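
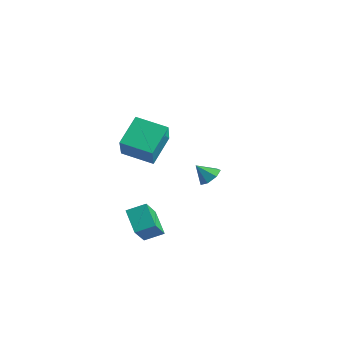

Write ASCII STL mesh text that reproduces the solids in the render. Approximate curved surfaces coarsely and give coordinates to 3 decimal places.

solid 
facet normal -0.353 0.605 -0.714
outer loop
vertex 1.865 -1.543 -2.75
vertex 3.306 -1.946 -3.804
vertex 1.203 -2.546 -3.272
endloop
endfacet
facet normal -0.787 0.220 0.576
outer loop
vertex 1.874 -3.694 -1.916
vertex 1.865 -1.543 -2.75
vertex 1.203 -2.546 -3.272
endloop
endfacet
facet normal -0.353 0.605 -0.714
outer loop
vertex 1.203 -2.546 -3.272
vertex 3.306 -1.946 -3.804
vertex 2.644 -2.948 -4.326
endloop
endfacet
facet normal -0.505 -0.766 -0.398
outer loop
vertex 2.644 -2.948 -4.326
vertex 1.874 -3.694 -1.916
vertex 1.203 -2.546 -3.272
endloop
endfacet
facet normal 0.505 0.766 0.398
outer loop
vertex 1.865 -1.543 -2.75
vertex 3.977 -3.094 -2.448
vertex 3.306 -1.946 -3.804
endloop
endfacet
facet normal -0.787 0.220 0.576
outer loop
vertex 2.536 -2.692 -1.394
vertex 1.865 -1.543 -2.75
vertex 1.874 -3.694 -1.916
endloop
endfacet
facet normal 0.505 0.765 0.399
outer loop
vertex 2.536 -2.692 -1.394
vertex 3.977 -3.094 -2.448
vertex 1.865 -1.543 -2.75
endloop
endfacet
facet normal 0.787 -0.220 -0.576
outer loop
vertex 3.306 -1.946 -3.804
vertex 3.977 -3.094 -2.448
vertex 2.644 -2.948 -4.326
endloop
endfacet
facet normal -0.505 -0.765 -0.398
outer loop
vertex 3.315 -4.097 -2.97
vertex 1.874 -3.694 -1.916
vertex 2.644 -2.948 -4.326
endloop
endfacet
facet normal 0.787 -0.220 -0.576
outer loop
vertex 2.644 -2.948 -4.326
vertex 3.977 -3.094 -2.448
vertex 3.315 -4.097 -2.97
endloop
endfacet
facet normal 0.353 -0.605 0.714
outer loop
vertex 3.315 -4.097 -2.97
vertex 2.536 -2.692 -1.394
vertex 1.874 -3.694 -1.916
endloop
endfacet
facet normal 0.353 -0.605 0.714
outer loop
vertex 3.977 -3.094 -2.448
vertex 2.536 -2.692 -1.394
vertex 3.315 -4.097 -2.97
endloop
endfacet
facet normal -0.795 -0.544 0.267
outer loop
vertex 1.869 -2.92 5.532
vertex 0.697 -1.991 3.932
vertex 2.492 -4.505 4.155
endloop
endfacet
facet normal 0.535 -0.424 0.730
outer loop
vertex 4.123 -3.389 3.608
vertex 1.869 -2.92 5.532
vertex 2.492 -4.505 4.155
endloop
endfacet
facet normal -0.795 -0.544 0.267
outer loop
vertex 2.492 -4.505 4.155
vertex 0.697 -1.991 3.932
vertex 1.32 -3.576 2.555
endloop
endfacet
facet normal 0.284 -0.724 -0.629
outer loop
vertex 1.32 -3.576 2.555
vertex 4.123 -3.389 3.608
vertex 2.492 -4.505 4.155
endloop
endfacet
facet normal -0.284 0.724 0.629
outer loop
vertex 1.869 -2.92 5.532
vertex 2.328 -0.875 3.385
vertex 0.697 -1.991 3.932
endloop
endfacet
facet normal 0.535 -0.424 0.730
outer loop
vertex 3.5 -1.804 4.985
vertex 1.869 -2.92 5.532
vertex 4.123 -3.389 3.608
endloop
endfacet
facet normal -0.284 0.724 0.629
outer loop
vertex 3.5 -1.804 4.985
vertex 2.328 -0.875 3.385
vertex 1.869 -2.92 5.532
endloop
endfacet
facet normal -0.535 0.424 -0.730
outer loop
vertex 0.697 -1.991 3.932
vertex 2.328 -0.875 3.385
vertex 1.32 -3.576 2.555
endloop
endfacet
facet normal 0.284 -0.724 -0.629
outer loop
vertex 2.951 -2.46 2.008
vertex 4.123 -3.389 3.608
vertex 1.32 -3.576 2.555
endloop
endfacet
facet normal -0.535 0.424 -0.730
outer loop
vertex 1.32 -3.576 2.555
vertex 2.328 -0.875 3.385
vertex 2.951 -2.46 2.008
endloop
endfacet
facet normal 0.795 0.544 -0.267
outer loop
vertex 2.951 -2.46 2.008
vertex 3.5 -1.804 4.985
vertex 4.123 -3.389 3.608
endloop
endfacet
facet normal 0.795 0.544 -0.267
outer loop
vertex 2.328 -0.875 3.385
vertex 3.5 -1.804 4.985
vertex 2.951 -2.46 2.008
endloop
endfacet
facet normal 0.427 0.526 -0.736
outer loop
vertex 1.044 2.988 -2.109
vertex 0.48 3.624 -1.982
vertex 1.25 3.509 -1.617
endloop
endfacet
facet normal 0.523 -0.685 0.507
outer loop
vertex 1.044 2.988 -2.109
vertex 1.25 3.509 -1.617
vertex -0.08 2.936 -1.018
endloop
endfacet
facet normal 0.427 0.526 -0.735
outer loop
vertex 1.25 3.509 -1.617
vertex 0.48 3.624 -1.982
vertex 0.876 4.117 -1.399
endloop
endfacet
facet normal 0.431 -0.058 0.901
outer loop
vertex 1.25 3.509 -1.617
vertex 0.876 4.117 -1.399
vertex -0.08 2.936 -1.018
endloop
endfacet
facet normal 0.427 0.526 -0.735
outer loop
vertex 0.876 4.117 -1.399
vertex 0.48 3.624 -1.982
vertex 0.204 4.354 -1.62
endloop
endfacet
facet normal -0.150 0.412 0.899
outer loop
vertex 0.876 4.117 -1.399
vertex 0.204 4.354 -1.62
vertex -0.08 2.936 -1.018
endloop
endfacet
facet normal 0.427 0.526 -0.736
outer loop
vertex 0.204 4.354 -1.62
vertex 0.48 3.624 -1.982
vertex -0.261 4.042 -2.113
endloop
endfacet
facet normal -0.781 0.370 0.503
outer loop
vertex 0.204 4.354 -1.62
vertex -0.261 4.042 -2.113
vertex -0.08 2.936 -1.018
endloop
endfacet
facet normal 0.427 0.526 -0.735
outer loop
vertex -0.261 4.042 -2.113
vertex 0.48 3.624 -1.982
vertex -0.168 3.415 -2.508
endloop
endfacet
facet normal -0.988 -0.152 0.009
outer loop
vertex -0.261 4.042 -2.113
vertex -0.168 3.415 -2.508
vertex -0.08 2.936 -1.018
endloop
endfacet
facet normal 0.427 0.526 -0.735
outer loop
vertex -0.168 3.415 -2.508
vertex 0.48 3.624 -1.982
vertex 0.413 2.946 -2.506
endloop
endfacet
facet normal -0.614 -0.761 -0.209
outer loop
vertex -0.168 3.415 -2.508
vertex 0.413 2.946 -2.506
vertex -0.08 2.936 -1.018
endloop
endfacet
facet normal 0.428 0.526 -0.735
outer loop
vertex 0.413 2.946 -2.506
vertex 0.48 3.624 -1.982
vertex 1.044 2.988 -2.109
endloop
endfacet
facet normal 0.058 -0.998 0.013
outer loop
vertex 0.413 2.946 -2.506
vertex 1.044 2.988 -2.109
vertex -0.08 2.936 -1.018
endloop
endfacet

endsolid


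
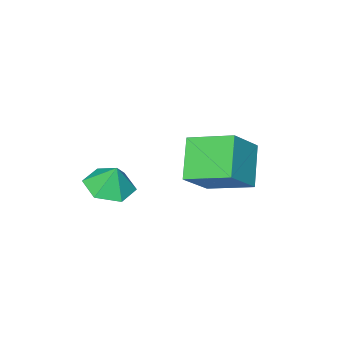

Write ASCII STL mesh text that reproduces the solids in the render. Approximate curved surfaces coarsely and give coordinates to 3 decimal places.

solid 
facet normal 0.012 -0.342 -0.940
outer loop
vertex -0.08 -2.861 -4.119
vertex -0.733 -2.269 -4.343
vertex 0.142 -2.031 -4.418
endloop
endfacet
facet normal 0.768 0.025 0.640
outer loop
vertex -0.08 -2.861 -4.119
vertex 0.142 -2.031 -4.418
vertex -0.747 -1.911 -3.357
endloop
endfacet
facet normal 0.012 -0.342 -0.940
outer loop
vertex 0.142 -2.031 -4.418
vertex -0.733 -2.269 -4.343
vertex -0.512 -1.439 -4.642
endloop
endfacet
facet normal 0.548 0.748 0.375
outer loop
vertex 0.142 -2.031 -4.418
vertex -0.512 -1.439 -4.642
vertex -0.747 -1.911 -3.357
endloop
endfacet
facet normal 0.014 -0.342 -0.940
outer loop
vertex -0.512 -1.439 -4.642
vertex -0.733 -2.269 -4.343
vertex -1.387 -1.677 -4.568
endloop
endfacet
facet normal -0.227 0.927 0.299
outer loop
vertex -0.512 -1.439 -4.642
vertex -1.387 -1.677 -4.568
vertex -0.747 -1.911 -3.357
endloop
endfacet
facet normal 0.014 -0.342 -0.940
outer loop
vertex -1.387 -1.677 -4.568
vertex -0.733 -2.269 -4.343
vertex -1.608 -2.508 -4.269
endloop
endfacet
facet normal -0.784 0.384 0.488
outer loop
vertex -1.387 -1.677 -4.568
vertex -1.608 -2.508 -4.269
vertex -0.747 -1.911 -3.357
endloop
endfacet
facet normal 0.014 -0.342 -0.940
outer loop
vertex -1.608 -2.508 -4.269
vertex -0.733 -2.269 -4.343
vertex -0.955 -3.1 -4.044
endloop
endfacet
facet normal -0.565 -0.337 0.754
outer loop
vertex -1.608 -2.508 -4.269
vertex -0.955 -3.1 -4.044
vertex -0.747 -1.911 -3.357
endloop
endfacet
facet normal 0.013 -0.342 -0.940
outer loop
vertex -0.955 -3.1 -4.044
vertex -0.733 -2.269 -4.343
vertex -0.08 -2.861 -4.119
endloop
endfacet
facet normal 0.212 -0.516 0.830
outer loop
vertex -0.955 -3.1 -4.044
vertex -0.08 -2.861 -4.119
vertex -0.747 -1.911 -3.357
endloop
endfacet
facet normal -0.550 -0.464 0.695
outer loop
vertex -3.387 -1.42 -2.85
vertex -4.036 0.131 -2.328
vertex -4.661 -1.578 -3.964
endloop
endfacet
facet normal 0.369 -0.881 -0.297
outer loop
vertex -3.704 -0.771 -5.172
vertex -3.387 -1.42 -2.85
vertex -4.661 -1.578 -3.964
endloop
endfacet
facet normal -0.550 -0.464 0.695
outer loop
vertex -4.661 -1.578 -3.964
vertex -4.036 0.131 -2.328
vertex -5.31 -0.028 -3.442
endloop
endfacet
facet normal -0.749 -0.093 -0.656
outer loop
vertex -5.31 -0.028 -3.442
vertex -3.704 -0.771 -5.172
vertex -4.661 -1.578 -3.964
endloop
endfacet
facet normal 0.749 0.093 0.656
outer loop
vertex -3.387 -1.42 -2.85
vertex -3.079 0.938 -3.536
vertex -4.036 0.131 -2.328
endloop
endfacet
facet normal 0.369 -0.881 -0.297
outer loop
vertex -2.43 -0.612 -4.058
vertex -3.387 -1.42 -2.85
vertex -3.704 -0.771 -5.172
endloop
endfacet
facet normal 0.749 0.093 0.656
outer loop
vertex -2.43 -0.612 -4.058
vertex -3.079 0.938 -3.536
vertex -3.387 -1.42 -2.85
endloop
endfacet
facet normal -0.369 0.881 0.296
outer loop
vertex -4.036 0.131 -2.328
vertex -3.079 0.938 -3.536
vertex -5.31 -0.028 -3.442
endloop
endfacet
facet normal -0.749 -0.093 -0.656
outer loop
vertex -4.353 0.78 -4.65
vertex -3.704 -0.771 -5.172
vertex -5.31 -0.028 -3.442
endloop
endfacet
facet normal -0.369 0.881 0.297
outer loop
vertex -5.31 -0.028 -3.442
vertex -3.079 0.938 -3.536
vertex -4.353 0.78 -4.65
endloop
endfacet
facet normal 0.550 0.464 -0.695
outer loop
vertex -4.353 0.78 -4.65
vertex -2.43 -0.612 -4.058
vertex -3.704 -0.771 -5.172
endloop
endfacet
facet normal 0.550 0.464 -0.695
outer loop
vertex -3.079 0.938 -3.536
vertex -2.43 -0.612 -4.058
vertex -4.353 0.78 -4.65
endloop
endfacet

endsolid


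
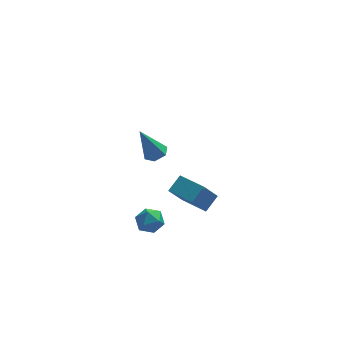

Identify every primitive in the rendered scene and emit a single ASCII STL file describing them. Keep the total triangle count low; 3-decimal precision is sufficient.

solid 
facet normal -0.517 -0.261 0.815
outer loop
vertex 3.455 -1.612 -2.358
vertex 2.339 -0.052 -2.567
vertex 2.672 -2.266 -3.064
endloop
endfacet
facet normal 0.578 -0.809 0.108
outer loop
vertex 3.541 -1.828 -4.433
vertex 3.455 -1.612 -2.358
vertex 2.672 -2.266 -3.064
endloop
endfacet
facet normal -0.517 -0.261 0.815
outer loop
vertex 2.672 -2.266 -3.064
vertex 2.339 -0.052 -2.567
vertex 1.556 -0.706 -3.273
endloop
endfacet
facet normal -0.631 -0.527 -0.569
outer loop
vertex 1.556 -0.706 -3.273
vertex 3.541 -1.828 -4.433
vertex 2.672 -2.266 -3.064
endloop
endfacet
facet normal 0.631 0.527 0.569
outer loop
vertex 3.455 -1.612 -2.358
vertex 3.208 0.386 -3.936
vertex 2.339 -0.052 -2.567
endloop
endfacet
facet normal 0.578 -0.809 0.108
outer loop
vertex 4.324 -1.174 -3.727
vertex 3.455 -1.612 -2.358
vertex 3.541 -1.828 -4.433
endloop
endfacet
facet normal 0.631 0.527 0.569
outer loop
vertex 4.324 -1.174 -3.727
vertex 3.208 0.386 -3.936
vertex 3.455 -1.612 -2.358
endloop
endfacet
facet normal -0.578 0.809 -0.108
outer loop
vertex 2.339 -0.052 -2.567
vertex 3.208 0.386 -3.936
vertex 1.556 -0.706 -3.273
endloop
endfacet
facet normal -0.631 -0.527 -0.569
outer loop
vertex 2.425 -0.268 -4.642
vertex 3.541 -1.828 -4.433
vertex 1.556 -0.706 -3.273
endloop
endfacet
facet normal -0.578 0.809 -0.108
outer loop
vertex 1.556 -0.706 -3.273
vertex 3.208 0.386 -3.936
vertex 2.425 -0.268 -4.642
endloop
endfacet
facet normal 0.517 0.261 -0.815
outer loop
vertex 2.425 -0.268 -4.642
vertex 4.324 -1.174 -3.727
vertex 3.541 -1.828 -4.433
endloop
endfacet
facet normal 0.517 0.261 -0.815
outer loop
vertex 3.208 0.386 -3.936
vertex 4.324 -1.174 -3.727
vertex 2.425 -0.268 -4.642
endloop
endfacet
facet normal 0.406 -0.009 -0.914
outer loop
vertex 0.923 -3.966 2.915
vertex 0.466 -3.45 2.707
vertex 1.105 -3.273 2.989
endloop
endfacet
facet normal 0.731 -0.259 0.631
outer loop
vertex 0.923 -3.966 2.915
vertex 1.105 -3.273 2.989
vertex -0.406 -3.43 4.673
endloop
endfacet
facet normal 0.406 -0.009 -0.914
outer loop
vertex 1.105 -3.273 2.989
vertex 0.466 -3.45 2.707
vertex 0.648 -2.757 2.781
endloop
endfacet
facet normal 0.519 0.672 0.528
outer loop
vertex 1.105 -3.273 2.989
vertex 0.648 -2.757 2.781
vertex -0.406 -3.43 4.673
endloop
endfacet
facet normal 0.406 -0.009 -0.914
outer loop
vertex 0.648 -2.757 2.781
vertex 0.466 -3.45 2.707
vertex 0.009 -2.934 2.499
endloop
endfacet
facet normal -0.325 0.934 0.151
outer loop
vertex 0.648 -2.757 2.781
vertex 0.009 -2.934 2.499
vertex -0.406 -3.43 4.673
endloop
endfacet
facet normal 0.405 -0.010 -0.914
outer loop
vertex 0.009 -2.934 2.499
vertex 0.466 -3.45 2.707
vertex -0.173 -3.627 2.426
endloop
endfacet
facet normal -0.957 0.264 -0.122
outer loop
vertex 0.009 -2.934 2.499
vertex -0.173 -3.627 2.426
vertex -0.406 -3.43 4.673
endloop
endfacet
facet normal 0.405 -0.010 -0.914
outer loop
vertex -0.173 -3.627 2.426
vertex 0.466 -3.45 2.707
vertex 0.284 -4.143 2.634
endloop
endfacet
facet normal -0.745 -0.667 -0.019
outer loop
vertex -0.173 -3.627 2.426
vertex 0.284 -4.143 2.634
vertex -0.406 -3.43 4.673
endloop
endfacet
facet normal 0.405 -0.010 -0.914
outer loop
vertex 0.284 -4.143 2.634
vertex 0.466 -3.45 2.707
vertex 0.923 -3.966 2.915
endloop
endfacet
facet normal 0.100 -0.928 0.358
outer loop
vertex 0.284 -4.143 2.634
vertex 0.923 -3.966 2.915
vertex -0.406 -3.43 4.673
endloop
endfacet
facet normal -0.669 -0.268 0.693
outer loop
vertex -0.728 -3.451 -2.803
vertex -0.377 -4.284 -2.786
vertex -0.057 -3.646 -2.23
endloop
endfacet
facet normal -0.513 0.426 0.745
outer loop
vertex -0.728 -3.451 -2.803
vertex -0.057 -3.646 -2.23
vertex -0.055 -2.86 -2.678
endloop
endfacet
facet normal -0.668 0.734 0.122
outer loop
vertex -0.728 -3.451 -2.803
vertex -0.055 -2.86 -2.678
vertex -0.374 -3.012 -3.51
endloop
endfacet
facet normal -0.920 0.232 -0.316
outer loop
vertex -0.728 -3.451 -2.803
vertex -0.374 -3.012 -3.51
vertex -0.573 -3.892 -3.577
endloop
endfacet
facet normal -0.921 -0.387 0.036
outer loop
vertex -0.728 -3.451 -2.803
vertex -0.573 -3.892 -3.577
vertex -0.377 -4.284 -2.786
endloop
endfacet
facet normal 0.190 0.486 0.853
outer loop
vertex -0.055 -2.86 -2.678
vertex -0.057 -3.646 -2.23
vertex 0.713 -3.328 -2.583
endloop
endfacet
facet normal -0.063 -0.638 0.768
outer loop
vertex -0.057 -3.646 -2.23
vertex -0.377 -4.284 -2.786
vertex 0.514 -4.208 -2.65
endloop
endfacet
facet normal -0.470 -0.832 -0.296
outer loop
vertex -0.377 -4.284 -2.786
vertex -0.573 -3.892 -3.577
vertex 0.195 -4.36 -3.482
endloop
endfacet
facet normal -0.468 0.172 -0.867
outer loop
vertex -0.573 -3.892 -3.577
vertex -0.374 -3.012 -3.51
vertex 0.197 -3.574 -3.93
endloop
endfacet
facet normal -0.060 0.986 -0.157
outer loop
vertex -0.374 -3.012 -3.51
vertex -0.055 -2.86 -2.678
vertex 0.517 -2.936 -3.374
endloop
endfacet
facet normal 0.920 -0.232 0.316
outer loop
vertex 0.868 -3.769 -3.357
vertex 0.713 -3.328 -2.583
vertex 0.514 -4.208 -2.65
endloop
endfacet
facet normal 0.668 -0.734 -0.122
outer loop
vertex 0.868 -3.769 -3.357
vertex 0.514 -4.208 -2.65
vertex 0.195 -4.36 -3.482
endloop
endfacet
facet normal 0.513 -0.426 -0.745
outer loop
vertex 0.868 -3.769 -3.357
vertex 0.195 -4.36 -3.482
vertex 0.197 -3.574 -3.93
endloop
endfacet
facet normal 0.669 0.268 -0.693
outer loop
vertex 0.868 -3.769 -3.357
vertex 0.197 -3.574 -3.93
vertex 0.517 -2.936 -3.374
endloop
endfacet
facet normal 0.921 0.387 -0.036
outer loop
vertex 0.868 -3.769 -3.357
vertex 0.517 -2.936 -3.374
vertex 0.713 -3.328 -2.583
endloop
endfacet
facet normal 0.468 -0.172 0.867
outer loop
vertex 0.514 -4.208 -2.65
vertex 0.713 -3.328 -2.583
vertex -0.057 -3.646 -2.23
endloop
endfacet
facet normal 0.060 -0.986 0.157
outer loop
vertex 0.195 -4.36 -3.482
vertex 0.514 -4.208 -2.65
vertex -0.377 -4.284 -2.786
endloop
endfacet
facet normal -0.190 -0.486 -0.853
outer loop
vertex 0.197 -3.574 -3.93
vertex 0.195 -4.36 -3.482
vertex -0.573 -3.892 -3.577
endloop
endfacet
facet normal 0.063 0.638 -0.768
outer loop
vertex 0.517 -2.936 -3.374
vertex 0.197 -3.574 -3.93
vertex -0.374 -3.012 -3.51
endloop
endfacet
facet normal 0.470 0.832 0.296
outer loop
vertex 0.713 -3.328 -2.583
vertex 0.517 -2.936 -3.374
vertex -0.055 -2.86 -2.678
endloop
endfacet

endsolid


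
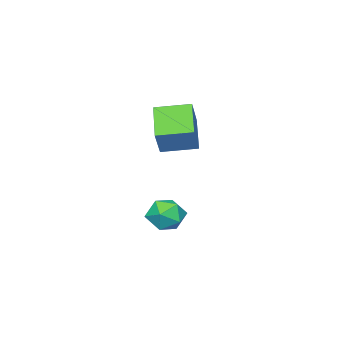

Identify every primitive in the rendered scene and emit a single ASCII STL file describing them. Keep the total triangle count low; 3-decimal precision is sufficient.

solid 
facet normal 0.397 0.798 0.453
outer loop
vertex -2.212 3.103 -2.395
vertex -2.493 2.728 -1.489
vertex -1.579 2.494 -1.877
endloop
endfacet
facet normal 0.746 0.648 -0.150
outer loop
vertex -2.212 3.103 -2.395
vertex -1.579 2.494 -1.877
vertex -1.683 2.381 -2.885
endloop
endfacet
facet normal 0.278 0.671 -0.688
outer loop
vertex -2.212 3.103 -2.395
vertex -1.683 2.381 -2.885
vertex -2.662 2.545 -3.121
endloop
endfacet
facet normal -0.361 0.834 -0.417
outer loop
vertex -2.212 3.103 -2.395
vertex -2.662 2.545 -3.121
vertex -3.162 2.76 -2.258
endloop
endfacet
facet normal -0.288 0.913 0.289
outer loop
vertex -2.212 3.103 -2.395
vertex -3.162 2.76 -2.258
vertex -2.493 2.728 -1.489
endloop
endfacet
facet normal 0.995 -0.019 -0.100
outer loop
vertex -1.683 2.381 -2.885
vertex -1.579 2.494 -1.877
vertex -1.638 1.56 -2.282
endloop
endfacet
facet normal 0.429 0.224 0.875
outer loop
vertex -1.579 2.494 -1.877
vertex -2.493 2.728 -1.489
vertex -2.138 1.775 -1.419
endloop
endfacet
facet normal -0.680 0.410 0.608
outer loop
vertex -2.493 2.728 -1.489
vertex -3.162 2.76 -2.258
vertex -3.117 1.939 -1.655
endloop
endfacet
facet normal -0.798 0.281 -0.533
outer loop
vertex -3.162 2.76 -2.258
vertex -2.662 2.545 -3.121
vertex -3.221 1.826 -2.663
endloop
endfacet
facet normal 0.237 0.017 -0.971
outer loop
vertex -2.662 2.545 -3.121
vertex -1.683 2.381 -2.885
vertex -2.307 1.592 -3.051
endloop
endfacet
facet normal 0.361 -0.834 0.417
outer loop
vertex -2.588 1.217 -2.145
vertex -1.638 1.56 -2.282
vertex -2.138 1.775 -1.419
endloop
endfacet
facet normal -0.278 -0.671 0.688
outer loop
vertex -2.588 1.217 -2.145
vertex -2.138 1.775 -1.419
vertex -3.117 1.939 -1.655
endloop
endfacet
facet normal -0.746 -0.648 0.150
outer loop
vertex -2.588 1.217 -2.145
vertex -3.117 1.939 -1.655
vertex -3.221 1.826 -2.663
endloop
endfacet
facet normal -0.397 -0.798 -0.453
outer loop
vertex -2.588 1.217 -2.145
vertex -3.221 1.826 -2.663
vertex -2.307 1.592 -3.051
endloop
endfacet
facet normal 0.288 -0.913 -0.289
outer loop
vertex -2.588 1.217 -2.145
vertex -2.307 1.592 -3.051
vertex -1.638 1.56 -2.282
endloop
endfacet
facet normal 0.798 -0.281 0.533
outer loop
vertex -2.138 1.775 -1.419
vertex -1.638 1.56 -2.282
vertex -1.579 2.494 -1.877
endloop
endfacet
facet normal -0.237 -0.017 0.971
outer loop
vertex -3.117 1.939 -1.655
vertex -2.138 1.775 -1.419
vertex -2.493 2.728 -1.489
endloop
endfacet
facet normal -0.995 0.019 0.100
outer loop
vertex -3.221 1.826 -2.663
vertex -3.117 1.939 -1.655
vertex -3.162 2.76 -2.258
endloop
endfacet
facet normal -0.429 -0.224 -0.875
outer loop
vertex -2.307 1.592 -3.051
vertex -3.221 1.826 -2.663
vertex -2.662 2.545 -3.121
endloop
endfacet
facet normal 0.680 -0.410 -0.608
outer loop
vertex -1.638 1.56 -2.282
vertex -2.307 1.592 -3.051
vertex -1.683 2.381 -2.885
endloop
endfacet
facet normal -0.513 -0.240 -0.824
outer loop
vertex -3.406 0.91 2.733
vertex -4.425 2.276 2.969
vertex -2.17 2.023 1.64
endloop
endfacet
facet normal 0.593 -0.794 -0.138
outer loop
vertex -1.355 2.404 2.951
vertex -3.406 0.91 2.733
vertex -2.17 2.023 1.64
endloop
endfacet
facet normal -0.513 -0.240 -0.824
outer loop
vertex -2.17 2.023 1.64
vertex -4.425 2.276 2.969
vertex -3.189 3.388 1.876
endloop
endfacet
facet normal 0.622 0.559 -0.549
outer loop
vertex -3.189 3.388 1.876
vertex -1.355 2.404 2.951
vertex -2.17 2.023 1.64
endloop
endfacet
facet normal -0.622 -0.559 0.549
outer loop
vertex -3.406 0.91 2.733
vertex -3.61 2.657 4.28
vertex -4.425 2.276 2.969
endloop
endfacet
facet normal 0.593 -0.794 -0.137
outer loop
vertex -2.591 1.292 4.044
vertex -3.406 0.91 2.733
vertex -1.355 2.404 2.951
endloop
endfacet
facet normal -0.621 -0.559 0.549
outer loop
vertex -2.591 1.292 4.044
vertex -3.61 2.657 4.28
vertex -3.406 0.91 2.733
endloop
endfacet
facet normal -0.592 0.794 0.138
outer loop
vertex -4.425 2.276 2.969
vertex -3.61 2.657 4.28
vertex -3.189 3.388 1.876
endloop
endfacet
facet normal 0.622 0.559 -0.549
outer loop
vertex -2.374 3.77 3.187
vertex -1.355 2.404 2.951
vertex -3.189 3.388 1.876
endloop
endfacet
facet normal -0.593 0.793 0.137
outer loop
vertex -3.189 3.388 1.876
vertex -3.61 2.657 4.28
vertex -2.374 3.77 3.187
endloop
endfacet
facet normal 0.513 0.240 0.824
outer loop
vertex -2.374 3.77 3.187
vertex -2.591 1.292 4.044
vertex -1.355 2.404 2.951
endloop
endfacet
facet normal 0.513 0.240 0.824
outer loop
vertex -3.61 2.657 4.28
vertex -2.591 1.292 4.044
vertex -2.374 3.77 3.187
endloop
endfacet

endsolid


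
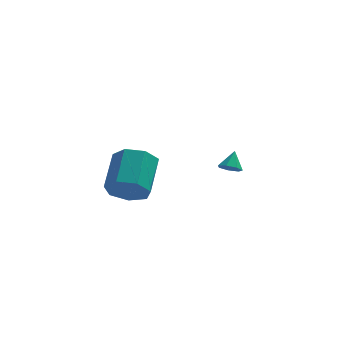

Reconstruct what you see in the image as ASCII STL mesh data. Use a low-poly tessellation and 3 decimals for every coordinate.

solid 
facet normal -0.222 -0.629 -0.745
outer loop
vertex 1.83 1.456 -4.098
vertex 1.508 1.904 -4.38
vertex 2.108 1.764 -4.441
endloop
endfacet
facet normal 0.838 -0.185 0.513
outer loop
vertex 1.83 1.456 -4.098
vertex 2.108 1.764 -4.441
vertex 1.752 2.596 -3.56
endloop
endfacet
facet normal -0.223 -0.629 -0.745
outer loop
vertex 2.108 1.764 -4.441
vertex 1.508 1.904 -4.38
vertex 1.934 2.177 -4.738
endloop
endfacet
facet normal 0.921 0.390 0.003
outer loop
vertex 2.108 1.764 -4.441
vertex 1.934 2.177 -4.738
vertex 1.752 2.596 -3.56
endloop
endfacet
facet normal -0.223 -0.628 -0.745
outer loop
vertex 1.934 2.177 -4.738
vertex 1.508 1.904 -4.38
vertex 1.439 2.385 -4.765
endloop
endfacet
facet normal 0.386 0.886 -0.256
outer loop
vertex 1.934 2.177 -4.738
vertex 1.439 2.385 -4.765
vertex 1.752 2.596 -3.56
endloop
endfacet
facet normal -0.223 -0.628 -0.745
outer loop
vertex 1.439 2.385 -4.765
vertex 1.508 1.904 -4.38
vertex 0.995 2.231 -4.502
endloop
endfacet
facet normal -0.363 0.929 -0.068
outer loop
vertex 1.439 2.385 -4.765
vertex 0.995 2.231 -4.502
vertex 1.752 2.596 -3.56
endloop
endfacet
facet normal -0.224 -0.629 -0.745
outer loop
vertex 0.995 2.231 -4.502
vertex 1.508 1.904 -4.38
vertex 0.937 1.831 -4.147
endloop
endfacet
facet normal -0.763 0.487 0.424
outer loop
vertex 0.995 2.231 -4.502
vertex 0.937 1.831 -4.147
vertex 1.752 2.596 -3.56
endloop
endfacet
facet normal -0.223 -0.629 -0.744
outer loop
vertex 0.937 1.831 -4.147
vertex 1.508 1.904 -4.38
vertex 1.309 1.486 -3.967
endloop
endfacet
facet normal -0.512 -0.108 0.852
outer loop
vertex 0.937 1.831 -4.147
vertex 1.309 1.486 -3.967
vertex 1.752 2.596 -3.56
endloop
endfacet
facet normal -0.223 -0.629 -0.744
outer loop
vertex 1.309 1.486 -3.967
vertex 1.508 1.904 -4.38
vertex 1.83 1.456 -4.098
endloop
endfacet
facet normal 0.201 -0.407 0.891
outer loop
vertex 1.309 1.486 -3.967
vertex 1.83 1.456 -4.098
vertex 1.752 2.596 -3.56
endloop
endfacet
facet normal -0.162 -0.834 -0.527
outer loop
vertex -2.167 -4.773 -2.233
vertex -3.191 -4.491 -2.365
vertex -2.35 -4.262 -2.986
endloop
endfacet
facet normal 0.967 -0.028 -0.254
outer loop
vertex -2.167 -4.773 -2.233
vertex -2.35 -4.262 -2.986
vertex -1.825 -3.011 -1.123
endloop
endfacet
facet normal 0.967 -0.028 -0.254
outer loop
vertex -1.825 -3.011 -1.123
vertex -2.35 -4.262 -2.986
vertex -2.008 -2.501 -1.876
endloop
endfacet
facet normal 0.162 0.835 0.526
outer loop
vertex -1.825 -3.011 -1.123
vertex -2.008 -2.501 -1.876
vertex -2.849 -2.729 -1.255
endloop
endfacet
facet normal -0.161 -0.835 -0.526
outer loop
vertex -2.35 -4.262 -2.986
vertex -3.191 -4.491 -2.365
vertex -3.166 -3.924 -3.272
endloop
endfacet
facet normal 0.449 0.413 -0.793
outer loop
vertex -2.35 -4.262 -2.986
vertex -3.166 -3.924 -3.272
vertex -2.008 -2.501 -1.876
endloop
endfacet
facet normal 0.449 0.412 -0.793
outer loop
vertex -2.008 -2.501 -1.876
vertex -3.166 -3.924 -3.272
vertex -2.824 -2.162 -2.162
endloop
endfacet
facet normal 0.162 0.835 0.526
outer loop
vertex -2.008 -2.501 -1.876
vertex -2.824 -2.162 -2.162
vertex -2.849 -2.729 -1.255
endloop
endfacet
facet normal -0.162 -0.835 -0.526
outer loop
vertex -3.166 -3.924 -3.272
vertex -3.191 -4.491 -2.365
vertex -4.001 -4.012 -2.875
endloop
endfacet
facet normal -0.407 0.542 -0.735
outer loop
vertex -3.166 -3.924 -3.272
vertex -4.001 -4.012 -2.875
vertex -2.824 -2.162 -2.162
endloop
endfacet
facet normal -0.407 0.542 -0.735
outer loop
vertex -2.824 -2.162 -2.162
vertex -4.001 -4.012 -2.875
vertex -3.659 -2.251 -1.765
endloop
endfacet
facet normal 0.161 0.835 0.526
outer loop
vertex -2.824 -2.162 -2.162
vertex -3.659 -2.251 -1.765
vertex -2.849 -2.729 -1.255
endloop
endfacet
facet normal -0.162 -0.835 -0.526
outer loop
vertex -4.001 -4.012 -2.875
vertex -3.191 -4.491 -2.365
vertex -4.226 -4.461 -2.094
endloop
endfacet
facet normal -0.957 0.264 -0.124
outer loop
vertex -4.001 -4.012 -2.875
vertex -4.226 -4.461 -2.094
vertex -3.659 -2.251 -1.765
endloop
endfacet
facet normal -0.957 0.264 -0.124
outer loop
vertex -3.659 -2.251 -1.765
vertex -4.226 -4.461 -2.094
vertex -3.884 -2.699 -0.984
endloop
endfacet
facet normal 0.162 0.835 0.526
outer loop
vertex -3.659 -2.251 -1.765
vertex -3.884 -2.699 -0.984
vertex -2.849 -2.729 -1.255
endloop
endfacet
facet normal -0.162 -0.835 -0.526
outer loop
vertex -4.226 -4.461 -2.094
vertex -3.191 -4.491 -2.365
vertex -3.671 -4.932 -1.517
endloop
endfacet
facet normal -0.785 -0.214 0.581
outer loop
vertex -4.226 -4.461 -2.094
vertex -3.671 -4.932 -1.517
vertex -3.884 -2.699 -0.984
endloop
endfacet
facet normal -0.785 -0.214 0.581
outer loop
vertex -3.884 -2.699 -0.984
vertex -3.671 -4.932 -1.517
vertex -3.329 -3.171 -0.407
endloop
endfacet
facet normal 0.162 0.834 0.527
outer loop
vertex -3.884 -2.699 -0.984
vertex -3.329 -3.171 -0.407
vertex -2.849 -2.729 -1.255
endloop
endfacet
facet normal -0.162 -0.835 -0.526
outer loop
vertex -3.671 -4.932 -1.517
vertex -3.191 -4.491 -2.365
vertex -2.755 -5.071 -1.579
endloop
endfacet
facet normal -0.023 -0.530 0.848
outer loop
vertex -3.671 -4.932 -1.517
vertex -2.755 -5.071 -1.579
vertex -3.329 -3.171 -0.407
endloop
endfacet
facet normal -0.022 -0.530 0.848
outer loop
vertex -3.329 -3.171 -0.407
vertex -2.755 -5.071 -1.579
vertex -2.413 -3.309 -0.469
endloop
endfacet
facet normal 0.161 0.835 0.526
outer loop
vertex -3.329 -3.171 -0.407
vertex -2.413 -3.309 -0.469
vertex -2.849 -2.729 -1.255
endloop
endfacet
facet normal -0.162 -0.835 -0.526
outer loop
vertex -2.755 -5.071 -1.579
vertex -3.191 -4.491 -2.365
vertex -2.167 -4.773 -2.233
endloop
endfacet
facet normal 0.757 -0.447 0.477
outer loop
vertex -2.755 -5.071 -1.579
vertex -2.167 -4.773 -2.233
vertex -2.413 -3.309 -0.469
endloop
endfacet
facet normal 0.757 -0.447 0.477
outer loop
vertex -2.413 -3.309 -0.469
vertex -2.167 -4.773 -2.233
vertex -1.825 -3.011 -1.123
endloop
endfacet
facet normal 0.162 0.835 0.526
outer loop
vertex -2.413 -3.309 -0.469
vertex -1.825 -3.011 -1.123
vertex -2.849 -2.729 -1.255
endloop
endfacet

endsolid


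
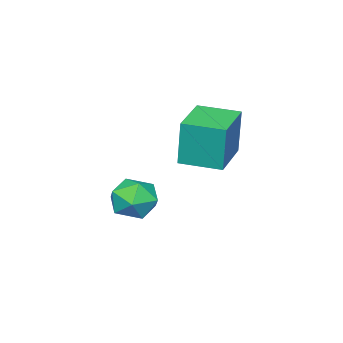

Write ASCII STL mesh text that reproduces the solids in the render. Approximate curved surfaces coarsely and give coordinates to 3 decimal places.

solid 
facet normal -0.739 0.672 0.043
outer loop
vertex -0.197 -1.357 -1.847
vertex -0.268 -1.481 -1.126
vertex 0.192 -0.96 -1.365
endloop
endfacet
facet normal -0.273 0.839 -0.471
outer loop
vertex -0.197 -1.357 -1.847
vertex 0.192 -0.96 -1.365
vertex 0.51 -1.203 -1.983
endloop
endfacet
facet normal -0.241 0.290 -0.926
outer loop
vertex -0.197 -1.357 -1.847
vertex 0.51 -1.203 -1.983
vertex 0.246 -1.875 -2.125
endloop
endfacet
facet normal -0.687 -0.215 -0.694
outer loop
vertex -0.197 -1.357 -1.847
vertex 0.246 -1.875 -2.125
vertex -0.235 -2.047 -1.595
endloop
endfacet
facet normal -0.995 0.020 -0.095
outer loop
vertex -0.197 -1.357 -1.847
vertex -0.235 -2.047 -1.595
vertex -0.268 -1.481 -1.126
endloop
endfacet
facet normal 0.370 0.914 -0.169
outer loop
vertex 0.51 -1.203 -1.983
vertex 0.192 -0.96 -1.365
vertex 0.875 -1.233 -1.345
endloop
endfacet
facet normal -0.385 0.643 0.662
outer loop
vertex 0.192 -0.96 -1.365
vertex -0.268 -1.481 -1.126
vertex 0.394 -1.405 -0.815
endloop
endfacet
facet normal -0.800 -0.410 0.438
outer loop
vertex -0.268 -1.481 -1.126
vertex -0.235 -2.047 -1.595
vertex 0.13 -2.077 -0.957
endloop
endfacet
facet normal -0.301 -0.792 -0.530
outer loop
vertex -0.235 -2.047 -1.595
vertex 0.246 -1.875 -2.125
vertex 0.448 -2.32 -1.575
endloop
endfacet
facet normal 0.423 0.025 -0.906
outer loop
vertex 0.246 -1.875 -2.125
vertex 0.51 -1.203 -1.983
vertex 0.908 -1.799 -1.814
endloop
endfacet
facet normal 0.687 0.215 0.694
outer loop
vertex 0.837 -1.923 -1.093
vertex 0.875 -1.233 -1.345
vertex 0.394 -1.405 -0.815
endloop
endfacet
facet normal 0.241 -0.290 0.926
outer loop
vertex 0.837 -1.923 -1.093
vertex 0.394 -1.405 -0.815
vertex 0.13 -2.077 -0.957
endloop
endfacet
facet normal 0.273 -0.839 0.471
outer loop
vertex 0.837 -1.923 -1.093
vertex 0.13 -2.077 -0.957
vertex 0.448 -2.32 -1.575
endloop
endfacet
facet normal 0.739 -0.672 -0.043
outer loop
vertex 0.837 -1.923 -1.093
vertex 0.448 -2.32 -1.575
vertex 0.908 -1.799 -1.814
endloop
endfacet
facet normal 0.995 -0.020 0.095
outer loop
vertex 0.837 -1.923 -1.093
vertex 0.908 -1.799 -1.814
vertex 0.875 -1.233 -1.345
endloop
endfacet
facet normal 0.301 0.792 0.530
outer loop
vertex 0.394 -1.405 -0.815
vertex 0.875 -1.233 -1.345
vertex 0.192 -0.96 -1.365
endloop
endfacet
facet normal -0.423 -0.025 0.906
outer loop
vertex 0.13 -2.077 -0.957
vertex 0.394 -1.405 -0.815
vertex -0.268 -1.481 -1.126
endloop
endfacet
facet normal -0.370 -0.914 0.169
outer loop
vertex 0.448 -2.32 -1.575
vertex 0.13 -2.077 -0.957
vertex -0.235 -2.047 -1.595
endloop
endfacet
facet normal 0.385 -0.643 -0.662
outer loop
vertex 0.908 -1.799 -1.814
vertex 0.448 -2.32 -1.575
vertex 0.246 -1.875 -2.125
endloop
endfacet
facet normal 0.800 0.410 -0.438
outer loop
vertex 0.875 -1.233 -1.345
vertex 0.908 -1.799 -1.814
vertex 0.51 -1.203 -1.983
endloop
endfacet
facet normal -0.929 -0.370 0.030
outer loop
vertex -0.309 -0.102 2.075
vertex -0.735 0.963 2.004
vertex -0.315 -0.197 0.698
endloop
endfacet
facet normal 0.371 -0.926 0.062
outer loop
vertex 0.975 0.317 0.656
vertex -0.309 -0.102 2.075
vertex -0.315 -0.197 0.698
endloop
endfacet
facet normal -0.928 -0.370 0.030
outer loop
vertex -0.315 -0.197 0.698
vertex -0.735 0.963 2.004
vertex -0.742 0.868 0.627
endloop
endfacet
facet normal -0.005 -0.069 -0.998
outer loop
vertex -0.742 0.868 0.627
vertex 0.975 0.317 0.656
vertex -0.315 -0.197 0.698
endloop
endfacet
facet normal 0.005 0.069 0.998
outer loop
vertex -0.309 -0.102 2.075
vertex 0.555 1.477 1.962
vertex -0.735 0.963 2.004
endloop
endfacet
facet normal 0.371 -0.927 0.062
outer loop
vertex 0.982 0.412 2.033
vertex -0.309 -0.102 2.075
vertex 0.975 0.317 0.656
endloop
endfacet
facet normal 0.005 0.069 0.998
outer loop
vertex 0.982 0.412 2.033
vertex 0.555 1.477 1.962
vertex -0.309 -0.102 2.075
endloop
endfacet
facet normal -0.371 0.926 -0.062
outer loop
vertex -0.735 0.963 2.004
vertex 0.555 1.477 1.962
vertex -0.742 0.868 0.627
endloop
endfacet
facet normal -0.005 -0.069 -0.998
outer loop
vertex 0.549 1.382 0.585
vertex 0.975 0.317 0.656
vertex -0.742 0.868 0.627
endloop
endfacet
facet normal -0.371 0.927 -0.062
outer loop
vertex -0.742 0.868 0.627
vertex 0.555 1.477 1.962
vertex 0.549 1.382 0.585
endloop
endfacet
facet normal 0.929 0.369 -0.030
outer loop
vertex 0.549 1.382 0.585
vertex 0.982 0.412 2.033
vertex 0.975 0.317 0.656
endloop
endfacet
facet normal 0.928 0.370 -0.030
outer loop
vertex 0.555 1.477 1.962
vertex 0.982 0.412 2.033
vertex 0.549 1.382 0.585
endloop
endfacet

endsolid


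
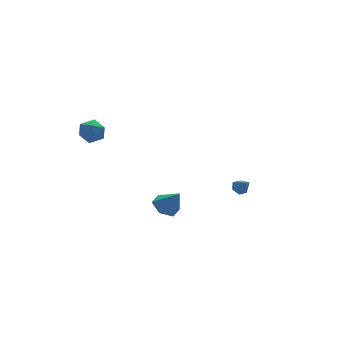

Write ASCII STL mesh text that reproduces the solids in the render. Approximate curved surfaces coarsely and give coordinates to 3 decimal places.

solid 
facet normal -0.773 -0.051 0.632
outer loop
vertex -4.287 2.428 3.465
vertex -4.565 1.764 3.071
vertex -4.045 1.68 3.7
endloop
endfacet
facet normal -0.202 0.234 0.951
outer loop
vertex -4.287 2.428 3.465
vertex -4.045 1.68 3.7
vertex -3.503 2.295 3.664
endloop
endfacet
facet normal -0.010 0.812 0.583
outer loop
vertex -4.287 2.428 3.465
vertex -3.503 2.295 3.664
vertex -3.688 2.759 3.014
endloop
endfacet
facet normal -0.463 0.886 0.035
outer loop
vertex -4.287 2.428 3.465
vertex -3.688 2.759 3.014
vertex -4.344 2.431 2.647
endloop
endfacet
facet normal -0.934 0.352 0.066
outer loop
vertex -4.287 2.428 3.465
vertex -4.344 2.431 2.647
vertex -4.565 1.764 3.071
endloop
endfacet
facet normal 0.332 -0.239 0.912
outer loop
vertex -3.503 2.295 3.664
vertex -4.045 1.68 3.7
vertex -3.296 1.549 3.393
endloop
endfacet
facet normal -0.592 -0.702 0.396
outer loop
vertex -4.045 1.68 3.7
vertex -4.565 1.764 3.071
vertex -3.952 1.221 3.026
endloop
endfacet
facet normal -0.853 -0.048 -0.520
outer loop
vertex -4.565 1.764 3.071
vertex -4.344 2.431 2.647
vertex -4.137 1.685 2.376
endloop
endfacet
facet normal -0.090 0.817 -0.569
outer loop
vertex -4.344 2.431 2.647
vertex -3.688 2.759 3.014
vertex -3.595 2.3 2.34
endloop
endfacet
facet normal 0.642 0.699 0.316
outer loop
vertex -3.688 2.759 3.014
vertex -3.503 2.295 3.664
vertex -3.075 2.216 2.969
endloop
endfacet
facet normal 0.463 -0.886 -0.035
outer loop
vertex -3.353 1.552 2.575
vertex -3.296 1.549 3.393
vertex -3.952 1.221 3.026
endloop
endfacet
facet normal 0.010 -0.812 -0.583
outer loop
vertex -3.353 1.552 2.575
vertex -3.952 1.221 3.026
vertex -4.137 1.685 2.376
endloop
endfacet
facet normal 0.202 -0.234 -0.951
outer loop
vertex -3.353 1.552 2.575
vertex -4.137 1.685 2.376
vertex -3.595 2.3 2.34
endloop
endfacet
facet normal 0.773 0.051 -0.632
outer loop
vertex -3.353 1.552 2.575
vertex -3.595 2.3 2.34
vertex -3.075 2.216 2.969
endloop
endfacet
facet normal 0.934 -0.352 -0.066
outer loop
vertex -3.353 1.552 2.575
vertex -3.075 2.216 2.969
vertex -3.296 1.549 3.393
endloop
endfacet
facet normal 0.090 -0.817 0.569
outer loop
vertex -3.952 1.221 3.026
vertex -3.296 1.549 3.393
vertex -4.045 1.68 3.7
endloop
endfacet
facet normal -0.642 -0.699 -0.316
outer loop
vertex -4.137 1.685 2.376
vertex -3.952 1.221 3.026
vertex -4.565 1.764 3.071
endloop
endfacet
facet normal -0.332 0.239 -0.912
outer loop
vertex -3.595 2.3 2.34
vertex -4.137 1.685 2.376
vertex -4.344 2.431 2.647
endloop
endfacet
facet normal 0.592 0.702 -0.396
outer loop
vertex -3.075 2.216 2.969
vertex -3.595 2.3 2.34
vertex -3.688 2.759 3.014
endloop
endfacet
facet normal 0.853 0.048 0.520
outer loop
vertex -3.296 1.549 3.393
vertex -3.075 2.216 2.969
vertex -3.503 2.295 3.664
endloop
endfacet
facet normal -0.175 0.672 -0.719
outer loop
vertex 3.931 -0.119 -1.9
vertex 3.698 -0.477 -2.178
vertex 3.429 -0.195 -1.849
endloop
endfacet
facet normal 0.031 0.408 0.912
outer loop
vertex 3.931 -0.119 -1.9
vertex 3.429 -0.195 -1.849
vertex 3.882 -1.183 -1.422
endloop
endfacet
facet normal -0.176 0.671 -0.720
outer loop
vertex 3.429 -0.195 -1.849
vertex 3.698 -0.477 -2.178
vertex 3.197 -0.554 -2.127
endloop
endfacet
facet normal -0.737 -0.046 0.675
outer loop
vertex 3.429 -0.195 -1.849
vertex 3.197 -0.554 -2.127
vertex 3.882 -1.183 -1.422
endloop
endfacet
facet normal -0.176 0.671 -0.720
outer loop
vertex 3.197 -0.554 -2.127
vertex 3.698 -0.477 -2.178
vertex 3.466 -0.836 -2.456
endloop
endfacet
facet normal -0.698 -0.714 0.041
outer loop
vertex 3.197 -0.554 -2.127
vertex 3.466 -0.836 -2.456
vertex 3.882 -1.183 -1.422
endloop
endfacet
facet normal -0.176 0.671 -0.720
outer loop
vertex 3.466 -0.836 -2.456
vertex 3.698 -0.477 -2.178
vertex 3.967 -0.759 -2.507
endloop
endfacet
facet normal 0.107 -0.929 -0.355
outer loop
vertex 3.466 -0.836 -2.456
vertex 3.967 -0.759 -2.507
vertex 3.882 -1.183 -1.422
endloop
endfacet
facet normal -0.174 0.673 -0.719
outer loop
vertex 3.967 -0.759 -2.507
vertex 3.698 -0.477 -2.178
vertex 4.2 -0.401 -2.228
endloop
endfacet
facet normal 0.872 -0.476 -0.118
outer loop
vertex 3.967 -0.759 -2.507
vertex 4.2 -0.401 -2.228
vertex 3.882 -1.183 -1.422
endloop
endfacet
facet normal -0.173 0.672 -0.720
outer loop
vertex 4.2 -0.401 -2.228
vertex 3.698 -0.477 -2.178
vertex 3.931 -0.119 -1.9
endloop
endfacet
facet normal 0.834 0.194 0.517
outer loop
vertex 4.2 -0.401 -2.228
vertex 3.931 -0.119 -1.9
vertex 3.882 -1.183 -1.422
endloop
endfacet
facet normal -0.316 0.467 -0.826
outer loop
vertex -1.512 -2.565 -0.278
vertex -2.143 -3.071 -0.323
vertex -2.207 -2.379 0.093
endloop
endfacet
facet normal 0.502 0.557 0.661
outer loop
vertex -1.512 -2.565 -0.278
vertex -2.207 -2.379 0.093
vertex -1.697 -3.729 0.843
endloop
endfacet
facet normal -0.316 0.467 -0.826
outer loop
vertex -2.207 -2.379 0.093
vertex -2.143 -3.071 -0.323
vertex -2.838 -2.885 0.048
endloop
endfacet
facet normal -0.345 0.353 0.870
outer loop
vertex -2.207 -2.379 0.093
vertex -2.838 -2.885 0.048
vertex -1.697 -3.729 0.843
endloop
endfacet
facet normal -0.316 0.466 -0.826
outer loop
vertex -2.838 -2.885 0.048
vertex -2.143 -3.071 -0.323
vertex -2.773 -3.577 -0.367
endloop
endfacet
facet normal -0.706 -0.412 0.576
outer loop
vertex -2.838 -2.885 0.048
vertex -2.773 -3.577 -0.367
vertex -1.697 -3.729 0.843
endloop
endfacet
facet normal -0.316 0.465 -0.827
outer loop
vertex -2.773 -3.577 -0.367
vertex -2.143 -3.071 -0.323
vertex -2.078 -3.764 -0.738
endloop
endfacet
facet normal -0.222 -0.972 0.075
outer loop
vertex -2.773 -3.577 -0.367
vertex -2.078 -3.764 -0.738
vertex -1.697 -3.729 0.843
endloop
endfacet
facet normal -0.315 0.466 -0.827
outer loop
vertex -2.078 -3.764 -0.738
vertex -2.143 -3.071 -0.323
vertex -1.447 -3.258 -0.693
endloop
endfacet
facet normal 0.626 -0.768 -0.134
outer loop
vertex -2.078 -3.764 -0.738
vertex -1.447 -3.258 -0.693
vertex -1.697 -3.729 0.843
endloop
endfacet
facet normal -0.315 0.466 -0.827
outer loop
vertex -1.447 -3.258 -0.693
vertex -2.143 -3.071 -0.323
vertex -1.512 -2.565 -0.278
endloop
endfacet
facet normal 0.987 -0.003 0.160
outer loop
vertex -1.447 -3.258 -0.693
vertex -1.512 -2.565 -0.278
vertex -1.697 -3.729 0.843
endloop
endfacet

endsolid


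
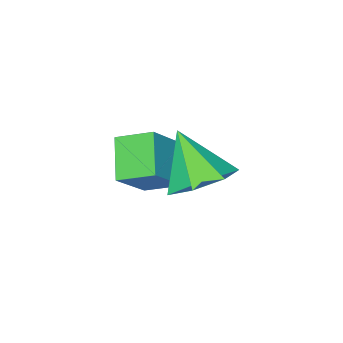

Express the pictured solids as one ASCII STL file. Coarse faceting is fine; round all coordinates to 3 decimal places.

solid 
facet normal 0.076 0.605 -0.793
outer loop
vertex 0.429 4.235 -2.038
vertex -0.411 3.737 -2.498
vertex -0.413 4.596 -1.843
endloop
endfacet
facet normal 0.344 0.328 0.880
outer loop
vertex 0.429 4.235 -2.038
vertex -0.413 4.596 -1.843
vertex -0.549 2.643 -1.062
endloop
endfacet
facet normal 0.076 0.605 -0.793
outer loop
vertex -0.413 4.596 -1.843
vertex -0.411 3.737 -2.498
vertex -1.255 4.31 -2.142
endloop
endfacet
facet normal -0.419 0.362 0.833
outer loop
vertex -0.413 4.596 -1.843
vertex -1.255 4.31 -2.142
vertex -0.549 2.643 -1.062
endloop
endfacet
facet normal 0.075 0.604 -0.793
outer loop
vertex -1.255 4.31 -2.142
vertex -0.411 3.737 -2.498
vertex -1.461 3.592 -2.708
endloop
endfacet
facet normal -0.893 -0.092 0.442
outer loop
vertex -1.255 4.31 -2.142
vertex -1.461 3.592 -2.708
vertex -0.549 2.643 -1.062
endloop
endfacet
facet normal 0.075 0.604 -0.793
outer loop
vertex -1.461 3.592 -2.708
vertex -0.411 3.737 -2.498
vertex -0.877 2.984 -3.116
endloop
endfacet
facet normal -0.721 -0.693 0.000
outer loop
vertex -1.461 3.592 -2.708
vertex -0.877 2.984 -3.116
vertex -0.549 2.643 -1.062
endloop
endfacet
facet normal 0.075 0.604 -0.793
outer loop
vertex -0.877 2.984 -3.116
vertex -0.411 3.737 -2.498
vertex 0.058 2.942 -3.059
endloop
endfacet
facet normal -0.035 -0.987 -0.158
outer loop
vertex -0.877 2.984 -3.116
vertex 0.058 2.942 -3.059
vertex -0.549 2.643 -1.062
endloop
endfacet
facet normal 0.076 0.604 -0.793
outer loop
vertex 0.058 2.942 -3.059
vertex -0.411 3.737 -2.498
vertex 0.639 3.499 -2.579
endloop
endfacet
facet normal 0.652 -0.754 0.085
outer loop
vertex 0.058 2.942 -3.059
vertex 0.639 3.499 -2.579
vertex -0.549 2.643 -1.062
endloop
endfacet
facet normal 0.076 0.605 -0.793
outer loop
vertex 0.639 3.499 -2.579
vertex -0.411 3.737 -2.498
vertex 0.429 4.235 -2.038
endloop
endfacet
facet normal 0.820 -0.168 0.547
outer loop
vertex 0.639 3.499 -2.579
vertex 0.429 4.235 -2.038
vertex -0.549 2.643 -1.062
endloop
endfacet
facet normal -0.542 -0.616 0.572
outer loop
vertex -0.568 0.071 -2.911
vertex -1.172 1.044 -2.436
vertex -1.766 -0.054 -4.18
endloop
endfacet
facet normal 0.488 -0.785 -0.383
outer loop
vertex -0.948 0.876 -5.044
vertex -0.568 0.071 -2.911
vertex -1.766 -0.054 -4.18
endloop
endfacet
facet normal -0.542 -0.615 0.572
outer loop
vertex -1.766 -0.054 -4.18
vertex -1.172 1.044 -2.436
vertex -2.37 0.92 -3.705
endloop
endfacet
facet normal -0.685 -0.071 -0.725
outer loop
vertex -2.37 0.92 -3.705
vertex -0.948 0.876 -5.044
vertex -1.766 -0.054 -4.18
endloop
endfacet
facet normal 0.685 0.071 0.725
outer loop
vertex -0.568 0.071 -2.911
vertex -0.354 1.974 -3.3
vertex -1.172 1.044 -2.436
endloop
endfacet
facet normal 0.487 -0.785 -0.383
outer loop
vertex 0.25 1.0 -3.775
vertex -0.568 0.071 -2.911
vertex -0.948 0.876 -5.044
endloop
endfacet
facet normal 0.685 0.071 0.725
outer loop
vertex 0.25 1.0 -3.775
vertex -0.354 1.974 -3.3
vertex -0.568 0.071 -2.911
endloop
endfacet
facet normal -0.487 0.785 0.383
outer loop
vertex -1.172 1.044 -2.436
vertex -0.354 1.974 -3.3
vertex -2.37 0.92 -3.705
endloop
endfacet
facet normal -0.685 -0.071 -0.725
outer loop
vertex -1.552 1.849 -4.569
vertex -0.948 0.876 -5.044
vertex -2.37 0.92 -3.705
endloop
endfacet
facet normal -0.487 0.785 0.383
outer loop
vertex -2.37 0.92 -3.705
vertex -0.354 1.974 -3.3
vertex -1.552 1.849 -4.569
endloop
endfacet
facet normal 0.542 0.616 -0.572
outer loop
vertex -1.552 1.849 -4.569
vertex 0.25 1.0 -3.775
vertex -0.948 0.876 -5.044
endloop
endfacet
facet normal 0.542 0.615 -0.572
outer loop
vertex -0.354 1.974 -3.3
vertex 0.25 1.0 -3.775
vertex -1.552 1.849 -4.569
endloop
endfacet

endsolid


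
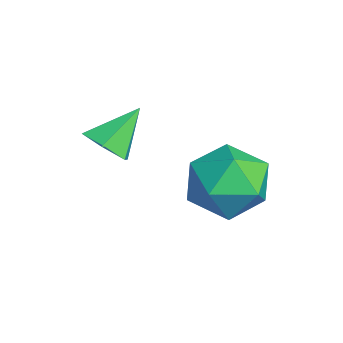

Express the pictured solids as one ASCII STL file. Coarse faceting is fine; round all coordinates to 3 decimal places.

solid 
facet normal 0.295 -0.682 -0.669
outer loop
vertex -2.071 1.423 2.899
vertex -2.61 1.606 2.475
vertex -1.984 1.935 2.415
endloop
endfacet
facet normal 0.743 0.389 0.545
outer loop
vertex -2.071 1.423 2.899
vertex -1.984 1.935 2.415
vertex -3.01 2.534 3.385
endloop
endfacet
facet normal 0.295 -0.683 -0.668
outer loop
vertex -1.984 1.935 2.415
vertex -2.61 1.606 2.475
vertex -2.523 2.117 1.991
endloop
endfacet
facet normal 0.407 0.905 -0.129
outer loop
vertex -1.984 1.935 2.415
vertex -2.523 2.117 1.991
vertex -3.01 2.534 3.385
endloop
endfacet
facet normal 0.294 -0.683 -0.668
outer loop
vertex -2.523 2.117 1.991
vertex -2.61 1.606 2.475
vertex -3.149 1.789 2.051
endloop
endfacet
facet normal -0.455 0.797 -0.397
outer loop
vertex -2.523 2.117 1.991
vertex -3.149 1.789 2.051
vertex -3.01 2.534 3.385
endloop
endfacet
facet normal 0.294 -0.683 -0.668
outer loop
vertex -3.149 1.789 2.051
vertex -2.61 1.606 2.475
vertex -3.236 1.277 2.536
endloop
endfacet
facet normal -0.985 0.173 0.006
outer loop
vertex -3.149 1.789 2.051
vertex -3.236 1.277 2.536
vertex -3.01 2.534 3.385
endloop
endfacet
facet normal 0.294 -0.683 -0.668
outer loop
vertex -3.236 1.277 2.536
vertex -2.61 1.606 2.475
vertex -2.697 1.094 2.96
endloop
endfacet
facet normal -0.650 -0.342 0.679
outer loop
vertex -3.236 1.277 2.536
vertex -2.697 1.094 2.96
vertex -3.01 2.534 3.385
endloop
endfacet
facet normal 0.294 -0.683 -0.668
outer loop
vertex -2.697 1.094 2.96
vertex -2.61 1.606 2.475
vertex -2.071 1.423 2.899
endloop
endfacet
facet normal 0.215 -0.233 0.948
outer loop
vertex -2.697 1.094 2.96
vertex -2.071 1.423 2.899
vertex -3.01 2.534 3.385
endloop
endfacet
facet normal -0.174 0.465 0.868
outer loop
vertex -0.474 4.888 2.858
vertex -1.208 4.122 3.122
vertex -0.159 3.993 3.401
endloop
endfacet
facet normal 0.498 0.571 0.653
outer loop
vertex -0.474 4.888 2.858
vertex -0.159 3.993 3.401
vertex 0.458 4.384 2.588
endloop
endfacet
facet normal 0.478 0.879 0.009
outer loop
vertex -0.474 4.888 2.858
vertex 0.458 4.384 2.588
vertex -0.21 4.755 1.806
endloop
endfacet
facet normal -0.206 0.963 -0.173
outer loop
vertex -0.474 4.888 2.858
vertex -0.21 4.755 1.806
vertex -1.24 4.594 2.136
endloop
endfacet
facet normal -0.609 0.707 0.358
outer loop
vertex -0.474 4.888 2.858
vertex -1.24 4.594 2.136
vertex -1.208 4.122 3.122
endloop
endfacet
facet normal 0.810 -0.067 0.583
outer loop
vertex 0.458 4.384 2.588
vertex -0.159 3.993 3.401
vertex 0.3 3.306 2.684
endloop
endfacet
facet normal -0.277 -0.238 0.931
outer loop
vertex -0.159 3.993 3.401
vertex -1.208 4.122 3.122
vertex -0.73 3.145 3.014
endloop
endfacet
facet normal -0.983 0.153 0.105
outer loop
vertex -1.208 4.122 3.122
vertex -1.24 4.594 2.136
vertex -1.398 3.516 2.232
endloop
endfacet
facet normal -0.330 0.567 -0.755
outer loop
vertex -1.24 4.594 2.136
vertex -0.21 4.755 1.806
vertex -0.781 3.907 1.419
endloop
endfacet
facet normal 0.777 0.431 -0.459
outer loop
vertex -0.21 4.755 1.806
vertex 0.458 4.384 2.588
vertex 0.268 3.778 1.698
endloop
endfacet
facet normal 0.206 -0.963 0.173
outer loop
vertex -0.466 3.012 1.962
vertex 0.3 3.306 2.684
vertex -0.73 3.145 3.014
endloop
endfacet
facet normal -0.478 -0.879 -0.009
outer loop
vertex -0.466 3.012 1.962
vertex -0.73 3.145 3.014
vertex -1.398 3.516 2.232
endloop
endfacet
facet normal -0.498 -0.571 -0.653
outer loop
vertex -0.466 3.012 1.962
vertex -1.398 3.516 2.232
vertex -0.781 3.907 1.419
endloop
endfacet
facet normal 0.174 -0.465 -0.868
outer loop
vertex -0.466 3.012 1.962
vertex -0.781 3.907 1.419
vertex 0.268 3.778 1.698
endloop
endfacet
facet normal 0.609 -0.707 -0.358
outer loop
vertex -0.466 3.012 1.962
vertex 0.268 3.778 1.698
vertex 0.3 3.306 2.684
endloop
endfacet
facet normal 0.330 -0.567 0.755
outer loop
vertex -0.73 3.145 3.014
vertex 0.3 3.306 2.684
vertex -0.159 3.993 3.401
endloop
endfacet
facet normal -0.777 -0.431 0.459
outer loop
vertex -1.398 3.516 2.232
vertex -0.73 3.145 3.014
vertex -1.208 4.122 3.122
endloop
endfacet
facet normal -0.810 0.067 -0.583
outer loop
vertex -0.781 3.907 1.419
vertex -1.398 3.516 2.232
vertex -1.24 4.594 2.136
endloop
endfacet
facet normal 0.277 0.238 -0.931
outer loop
vertex 0.268 3.778 1.698
vertex -0.781 3.907 1.419
vertex -0.21 4.755 1.806
endloop
endfacet
facet normal 0.983 -0.153 -0.105
outer loop
vertex 0.3 3.306 2.684
vertex 0.268 3.778 1.698
vertex 0.458 4.384 2.588
endloop
endfacet

endsolid


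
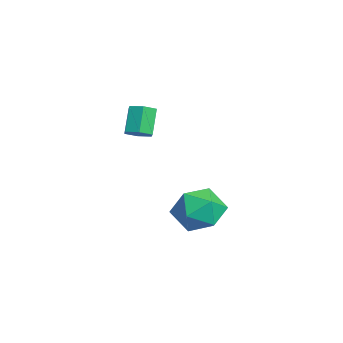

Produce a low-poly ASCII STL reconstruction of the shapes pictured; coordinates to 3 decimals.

solid 
facet normal 0.498 -0.201 -0.844
outer loop
vertex 3.114 1.582 1.737
vertex 2.619 1.615 1.437
vertex 2.943 2.09 1.515
endloop
endfacet
facet normal 0.815 0.439 0.377
outer loop
vertex 3.114 1.582 1.737
vertex 2.943 2.09 1.515
vertex 2.496 1.831 2.783
endloop
endfacet
facet normal 0.815 0.439 0.377
outer loop
vertex 2.496 1.831 2.783
vertex 2.943 2.09 1.515
vertex 2.325 2.339 2.561
endloop
endfacet
facet normal -0.498 0.201 0.844
outer loop
vertex 2.496 1.831 2.783
vertex 2.325 2.339 2.561
vertex 2.001 1.865 2.483
endloop
endfacet
facet normal 0.498 -0.201 -0.844
outer loop
vertex 2.943 2.09 1.515
vertex 2.619 1.615 1.437
vertex 2.448 2.123 1.215
endloop
endfacet
facet normal 0.152 0.978 -0.143
outer loop
vertex 2.943 2.09 1.515
vertex 2.448 2.123 1.215
vertex 2.325 2.339 2.561
endloop
endfacet
facet normal 0.152 0.978 -0.143
outer loop
vertex 2.325 2.339 2.561
vertex 2.448 2.123 1.215
vertex 1.83 2.372 2.261
endloop
endfacet
facet normal -0.498 0.201 0.844
outer loop
vertex 2.325 2.339 2.561
vertex 1.83 2.372 2.261
vertex 2.001 1.865 2.483
endloop
endfacet
facet normal 0.498 -0.201 -0.844
outer loop
vertex 2.448 2.123 1.215
vertex 2.619 1.615 1.437
vertex 2.124 1.649 1.137
endloop
endfacet
facet normal -0.663 0.539 -0.520
outer loop
vertex 2.448 2.123 1.215
vertex 2.124 1.649 1.137
vertex 1.83 2.372 2.261
endloop
endfacet
facet normal -0.663 0.539 -0.520
outer loop
vertex 1.83 2.372 2.261
vertex 2.124 1.649 1.137
vertex 1.506 1.898 2.183
endloop
endfacet
facet normal -0.498 0.201 0.844
outer loop
vertex 1.83 2.372 2.261
vertex 1.506 1.898 2.183
vertex 2.001 1.865 2.483
endloop
endfacet
facet normal 0.498 -0.201 -0.844
outer loop
vertex 2.124 1.649 1.137
vertex 2.619 1.615 1.437
vertex 2.295 1.141 1.359
endloop
endfacet
facet normal -0.815 -0.439 -0.377
outer loop
vertex 2.124 1.649 1.137
vertex 2.295 1.141 1.359
vertex 1.506 1.898 2.183
endloop
endfacet
facet normal -0.815 -0.439 -0.377
outer loop
vertex 1.506 1.898 2.183
vertex 2.295 1.141 1.359
vertex 1.677 1.39 2.405
endloop
endfacet
facet normal -0.498 0.201 0.844
outer loop
vertex 1.506 1.898 2.183
vertex 1.677 1.39 2.405
vertex 2.001 1.865 2.483
endloop
endfacet
facet normal 0.498 -0.201 -0.844
outer loop
vertex 2.295 1.141 1.359
vertex 2.619 1.615 1.437
vertex 2.79 1.108 1.659
endloop
endfacet
facet normal -0.152 -0.978 0.143
outer loop
vertex 2.295 1.141 1.359
vertex 2.79 1.108 1.659
vertex 1.677 1.39 2.405
endloop
endfacet
facet normal -0.152 -0.978 0.143
outer loop
vertex 1.677 1.39 2.405
vertex 2.79 1.108 1.659
vertex 2.172 1.357 2.705
endloop
endfacet
facet normal -0.498 0.201 0.844
outer loop
vertex 1.677 1.39 2.405
vertex 2.172 1.357 2.705
vertex 2.001 1.865 2.483
endloop
endfacet
facet normal 0.498 -0.201 -0.844
outer loop
vertex 2.79 1.108 1.659
vertex 2.619 1.615 1.437
vertex 3.114 1.582 1.737
endloop
endfacet
facet normal 0.663 -0.539 0.520
outer loop
vertex 2.79 1.108 1.659
vertex 3.114 1.582 1.737
vertex 2.172 1.357 2.705
endloop
endfacet
facet normal 0.663 -0.539 0.520
outer loop
vertex 2.172 1.357 2.705
vertex 3.114 1.582 1.737
vertex 2.496 1.831 2.783
endloop
endfacet
facet normal -0.498 0.201 0.844
outer loop
vertex 2.172 1.357 2.705
vertex 2.496 1.831 2.783
vertex 2.001 1.865 2.483
endloop
endfacet
facet normal 0.173 0.727 0.664
outer loop
vertex 3.051 4.889 -2.389
vertex 2.53 4.271 -1.577
vertex 3.658 4.158 -1.747
endloop
endfacet
facet normal 0.682 0.712 0.166
outer loop
vertex 3.051 4.889 -2.389
vertex 3.658 4.158 -1.747
vertex 3.855 4.232 -2.874
endloop
endfacet
facet normal 0.371 0.801 -0.470
outer loop
vertex 3.051 4.889 -2.389
vertex 3.855 4.232 -2.874
vertex 2.849 4.389 -3.4
endloop
endfacet
facet normal -0.331 0.870 -0.364
outer loop
vertex 3.051 4.889 -2.389
vertex 2.849 4.389 -3.4
vertex 2.03 4.413 -2.598
endloop
endfacet
facet normal -0.454 0.825 0.337
outer loop
vertex 3.051 4.889 -2.389
vertex 2.03 4.413 -2.598
vertex 2.53 4.271 -1.577
endloop
endfacet
facet normal 0.982 0.064 0.176
outer loop
vertex 3.855 4.232 -2.874
vertex 3.658 4.158 -1.747
vertex 3.83 3.207 -2.362
endloop
endfacet
facet normal 0.157 0.089 0.984
outer loop
vertex 3.658 4.158 -1.747
vertex 2.53 4.271 -1.577
vertex 3.011 3.231 -1.56
endloop
endfacet
facet normal -0.856 0.247 0.454
outer loop
vertex 2.53 4.271 -1.577
vertex 2.03 4.413 -2.598
vertex 2.005 3.388 -2.086
endloop
endfacet
facet normal -0.658 0.322 -0.681
outer loop
vertex 2.03 4.413 -2.598
vertex 2.849 4.389 -3.4
vertex 2.202 3.462 -3.213
endloop
endfacet
facet normal 0.478 0.207 -0.853
outer loop
vertex 2.849 4.389 -3.4
vertex 3.855 4.232 -2.874
vertex 3.33 3.349 -3.383
endloop
endfacet
facet normal 0.331 -0.870 0.364
outer loop
vertex 2.809 2.731 -2.571
vertex 3.83 3.207 -2.362
vertex 3.011 3.231 -1.56
endloop
endfacet
facet normal -0.371 -0.801 0.470
outer loop
vertex 2.809 2.731 -2.571
vertex 3.011 3.231 -1.56
vertex 2.005 3.388 -2.086
endloop
endfacet
facet normal -0.682 -0.712 -0.166
outer loop
vertex 2.809 2.731 -2.571
vertex 2.005 3.388 -2.086
vertex 2.202 3.462 -3.213
endloop
endfacet
facet normal -0.173 -0.727 -0.664
outer loop
vertex 2.809 2.731 -2.571
vertex 2.202 3.462 -3.213
vertex 3.33 3.349 -3.383
endloop
endfacet
facet normal 0.454 -0.825 -0.337
outer loop
vertex 2.809 2.731 -2.571
vertex 3.33 3.349 -3.383
vertex 3.83 3.207 -2.362
endloop
endfacet
facet normal 0.658 -0.322 0.681
outer loop
vertex 3.011 3.231 -1.56
vertex 3.83 3.207 -2.362
vertex 3.658 4.158 -1.747
endloop
endfacet
facet normal -0.478 -0.207 0.853
outer loop
vertex 2.005 3.388 -2.086
vertex 3.011 3.231 -1.56
vertex 2.53 4.271 -1.577
endloop
endfacet
facet normal -0.982 -0.064 -0.176
outer loop
vertex 2.202 3.462 -3.213
vertex 2.005 3.388 -2.086
vertex 2.03 4.413 -2.598
endloop
endfacet
facet normal -0.157 -0.089 -0.984
outer loop
vertex 3.33 3.349 -3.383
vertex 2.202 3.462 -3.213
vertex 2.849 4.389 -3.4
endloop
endfacet
facet normal 0.856 -0.247 -0.454
outer loop
vertex 3.83 3.207 -2.362
vertex 3.33 3.349 -3.383
vertex 3.855 4.232 -2.874
endloop
endfacet

endsolid


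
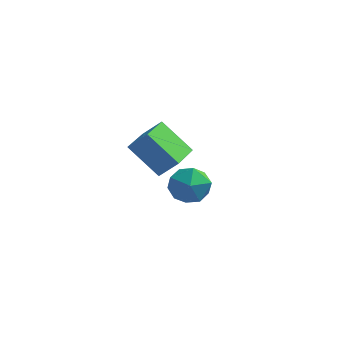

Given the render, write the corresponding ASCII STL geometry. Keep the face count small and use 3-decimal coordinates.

solid 
facet normal -0.793 0.583 -0.176
outer loop
vertex -1.807 3.646 -2.538
vertex -2.569 2.678 -2.315
vertex -2.223 3.431 -1.378
endloop
endfacet
facet normal -0.250 0.964 0.089
outer loop
vertex -1.807 3.646 -2.538
vertex -2.223 3.431 -1.378
vertex -1.03 3.758 -1.564
endloop
endfacet
facet normal 0.309 0.885 -0.348
outer loop
vertex -1.807 3.646 -2.538
vertex -1.03 3.758 -1.564
vertex -0.638 3.207 -2.617
endloop
endfacet
facet normal 0.111 0.455 -0.883
outer loop
vertex -1.807 3.646 -2.538
vertex -0.638 3.207 -2.617
vertex -1.589 2.539 -3.081
endloop
endfacet
facet normal -0.569 0.269 -0.777
outer loop
vertex -1.807 3.646 -2.538
vertex -1.589 2.539 -3.081
vertex -2.569 2.678 -2.315
endloop
endfacet
facet normal -0.076 0.688 0.722
outer loop
vertex -1.03 3.758 -1.564
vertex -2.223 3.431 -1.378
vertex -1.311 2.861 -0.739
endloop
endfacet
facet normal -0.953 0.072 0.294
outer loop
vertex -2.223 3.431 -1.378
vertex -2.569 2.678 -2.315
vertex -2.262 2.193 -1.203
endloop
endfacet
facet normal -0.591 -0.438 -0.677
outer loop
vertex -2.569 2.678 -2.315
vertex -1.589 2.539 -3.081
vertex -1.87 1.642 -2.256
endloop
endfacet
facet normal 0.510 -0.136 -0.849
outer loop
vertex -1.589 2.539 -3.081
vertex -0.638 3.207 -2.617
vertex -0.677 1.969 -2.442
endloop
endfacet
facet normal 0.828 0.560 0.015
outer loop
vertex -0.638 3.207 -2.617
vertex -1.03 3.758 -1.564
vertex -0.331 2.722 -1.505
endloop
endfacet
facet normal -0.111 -0.455 0.883
outer loop
vertex -1.093 1.754 -1.282
vertex -1.311 2.861 -0.739
vertex -2.262 2.193 -1.203
endloop
endfacet
facet normal -0.309 -0.885 0.348
outer loop
vertex -1.093 1.754 -1.282
vertex -2.262 2.193 -1.203
vertex -1.87 1.642 -2.256
endloop
endfacet
facet normal 0.250 -0.964 -0.089
outer loop
vertex -1.093 1.754 -1.282
vertex -1.87 1.642 -2.256
vertex -0.677 1.969 -2.442
endloop
endfacet
facet normal 0.793 -0.583 0.176
outer loop
vertex -1.093 1.754 -1.282
vertex -0.677 1.969 -2.442
vertex -0.331 2.722 -1.505
endloop
endfacet
facet normal 0.569 -0.269 0.777
outer loop
vertex -1.093 1.754 -1.282
vertex -0.331 2.722 -1.505
vertex -1.311 2.861 -0.739
endloop
endfacet
facet normal -0.510 0.136 0.849
outer loop
vertex -2.262 2.193 -1.203
vertex -1.311 2.861 -0.739
vertex -2.223 3.431 -1.378
endloop
endfacet
facet normal -0.828 -0.560 -0.015
outer loop
vertex -1.87 1.642 -2.256
vertex -2.262 2.193 -1.203
vertex -2.569 2.678 -2.315
endloop
endfacet
facet normal 0.076 -0.688 -0.722
outer loop
vertex -0.677 1.969 -2.442
vertex -1.87 1.642 -2.256
vertex -1.589 2.539 -3.081
endloop
endfacet
facet normal 0.953 -0.072 -0.294
outer loop
vertex -0.331 2.722 -1.505
vertex -0.677 1.969 -2.442
vertex -0.638 3.207 -2.617
endloop
endfacet
facet normal 0.591 0.438 0.677
outer loop
vertex -1.311 2.861 -0.739
vertex -0.331 2.722 -1.505
vertex -1.03 3.758 -1.564
endloop
endfacet
facet normal -0.727 0.103 0.679
outer loop
vertex -1.685 -2.569 4.755
vertex -1.684 -0.611 4.46
vertex -2.578 -2.709 3.821
endloop
endfacet
facet normal -0.000 -0.989 0.149
outer loop
vertex -1.016 -2.929 2.36
vertex -1.685 -2.569 4.755
vertex -2.578 -2.709 3.821
endloop
endfacet
facet normal -0.727 0.103 0.679
outer loop
vertex -2.578 -2.709 3.821
vertex -1.684 -0.611 4.46
vertex -2.577 -0.751 3.526
endloop
endfacet
facet normal -0.687 -0.108 -0.718
outer loop
vertex -2.577 -0.751 3.526
vertex -1.016 -2.929 2.36
vertex -2.578 -2.709 3.821
endloop
endfacet
facet normal 0.687 0.108 0.718
outer loop
vertex -1.685 -2.569 4.755
vertex -0.122 -0.831 2.999
vertex -1.684 -0.611 4.46
endloop
endfacet
facet normal -0.000 -0.989 0.149
outer loop
vertex -0.123 -2.789 3.294
vertex -1.685 -2.569 4.755
vertex -1.016 -2.929 2.36
endloop
endfacet
facet normal 0.687 0.108 0.718
outer loop
vertex -0.123 -2.789 3.294
vertex -0.122 -0.831 2.999
vertex -1.685 -2.569 4.755
endloop
endfacet
facet normal 0.000 0.989 -0.149
outer loop
vertex -1.684 -0.611 4.46
vertex -0.122 -0.831 2.999
vertex -2.577 -0.751 3.526
endloop
endfacet
facet normal -0.687 -0.108 -0.718
outer loop
vertex -1.015 -0.971 2.065
vertex -1.016 -2.929 2.36
vertex -2.577 -0.751 3.526
endloop
endfacet
facet normal 0.000 0.989 -0.149
outer loop
vertex -2.577 -0.751 3.526
vertex -0.122 -0.831 2.999
vertex -1.015 -0.971 2.065
endloop
endfacet
facet normal 0.727 -0.103 -0.679
outer loop
vertex -1.015 -0.971 2.065
vertex -0.123 -2.789 3.294
vertex -1.016 -2.929 2.36
endloop
endfacet
facet normal 0.727 -0.103 -0.679
outer loop
vertex -0.122 -0.831 2.999
vertex -0.123 -2.789 3.294
vertex -1.015 -0.971 2.065
endloop
endfacet

endsolid


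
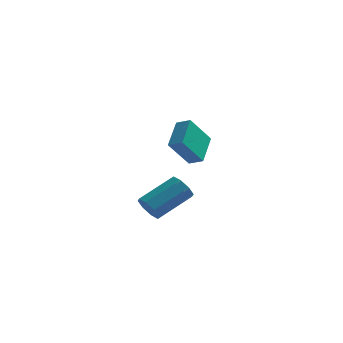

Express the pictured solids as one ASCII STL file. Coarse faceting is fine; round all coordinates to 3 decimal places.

solid 
facet normal -0.466 -0.418 0.780
outer loop
vertex 3.528 0.519 -1.854
vertex 3.658 2.085 -0.936
vertex 2.796 0.76 -2.162
endloop
endfacet
facet normal -0.071 -0.861 -0.504
outer loop
vertex 3.682 1.555 -3.644
vertex 3.528 0.519 -1.854
vertex 2.796 0.76 -2.162
endloop
endfacet
facet normal -0.467 -0.417 0.780
outer loop
vertex 2.796 0.76 -2.162
vertex 3.658 2.085 -0.936
vertex 2.926 2.327 -1.245
endloop
endfacet
facet normal -0.882 0.290 -0.371
outer loop
vertex 2.926 2.327 -1.245
vertex 3.682 1.555 -3.644
vertex 2.796 0.76 -2.162
endloop
endfacet
facet normal 0.882 -0.291 0.371
outer loop
vertex 3.528 0.519 -1.854
vertex 4.544 2.88 -2.418
vertex 3.658 2.085 -0.936
endloop
endfacet
facet normal -0.072 -0.861 -0.504
outer loop
vertex 4.414 1.313 -3.335
vertex 3.528 0.519 -1.854
vertex 3.682 1.555 -3.644
endloop
endfacet
facet normal 0.882 -0.291 0.372
outer loop
vertex 4.414 1.313 -3.335
vertex 4.544 2.88 -2.418
vertex 3.528 0.519 -1.854
endloop
endfacet
facet normal 0.072 0.861 0.504
outer loop
vertex 3.658 2.085 -0.936
vertex 4.544 2.88 -2.418
vertex 2.926 2.327 -1.245
endloop
endfacet
facet normal -0.882 0.291 -0.371
outer loop
vertex 3.812 3.121 -2.726
vertex 3.682 1.555 -3.644
vertex 2.926 2.327 -1.245
endloop
endfacet
facet normal 0.071 0.861 0.504
outer loop
vertex 2.926 2.327 -1.245
vertex 4.544 2.88 -2.418
vertex 3.812 3.121 -2.726
endloop
endfacet
facet normal 0.467 0.418 -0.779
outer loop
vertex 3.812 3.121 -2.726
vertex 4.414 1.313 -3.335
vertex 3.682 1.555 -3.644
endloop
endfacet
facet normal 0.466 0.418 -0.780
outer loop
vertex 4.544 2.88 -2.418
vertex 4.414 1.313 -3.335
vertex 3.812 3.121 -2.726
endloop
endfacet
facet normal -0.655 -0.581 -0.483
outer loop
vertex 3.169 -4.786 -4.092
vertex 2.781 -4.169 -4.307
vertex 3.355 -4.573 -4.6
endloop
endfacet
facet normal 0.684 -0.728 -0.055
outer loop
vertex 3.169 -4.786 -4.092
vertex 3.355 -4.573 -4.6
vertex 4.546 -3.568 -3.078
endloop
endfacet
facet normal 0.684 -0.728 -0.055
outer loop
vertex 4.546 -3.568 -3.078
vertex 3.355 -4.573 -4.6
vertex 4.732 -3.355 -3.586
endloop
endfacet
facet normal 0.656 0.580 0.483
outer loop
vertex 4.546 -3.568 -3.078
vertex 4.732 -3.355 -3.586
vertex 4.159 -2.951 -3.293
endloop
endfacet
facet normal -0.655 -0.581 -0.482
outer loop
vertex 3.355 -4.573 -4.6
vertex 2.781 -4.169 -4.307
vertex 3.204 -4.123 -4.937
endloop
endfacet
facet normal 0.709 -0.254 -0.657
outer loop
vertex 3.355 -4.573 -4.6
vertex 3.204 -4.123 -4.937
vertex 4.732 -3.355 -3.586
endloop
endfacet
facet normal 0.709 -0.256 -0.657
outer loop
vertex 4.732 -3.355 -3.586
vertex 3.204 -4.123 -4.937
vertex 4.582 -2.905 -3.923
endloop
endfacet
facet normal 0.656 0.580 0.483
outer loop
vertex 4.732 -3.355 -3.586
vertex 4.582 -2.905 -3.923
vertex 4.159 -2.951 -3.293
endloop
endfacet
facet normal -0.656 -0.580 -0.483
outer loop
vertex 3.204 -4.123 -4.937
vertex 2.781 -4.169 -4.307
vertex 2.806 -3.7 -4.905
endloop
endfacet
facet normal 0.319 0.366 -0.874
outer loop
vertex 3.204 -4.123 -4.937
vertex 2.806 -3.7 -4.905
vertex 4.582 -2.905 -3.923
endloop
endfacet
facet normal 0.318 0.368 -0.874
outer loop
vertex 4.582 -2.905 -3.923
vertex 2.806 -3.7 -4.905
vertex 4.184 -2.482 -3.89
endloop
endfacet
facet normal 0.656 0.580 0.483
outer loop
vertex 4.582 -2.905 -3.923
vertex 4.184 -2.482 -3.89
vertex 4.159 -2.951 -3.293
endloop
endfacet
facet normal -0.657 -0.580 -0.482
outer loop
vertex 2.806 -3.7 -4.905
vertex 2.781 -4.169 -4.307
vertex 2.394 -3.552 -4.522
endloop
endfacet
facet normal -0.259 0.774 -0.578
outer loop
vertex 2.806 -3.7 -4.905
vertex 2.394 -3.552 -4.522
vertex 4.184 -2.482 -3.89
endloop
endfacet
facet normal -0.258 0.774 -0.579
outer loop
vertex 4.184 -2.482 -3.89
vertex 2.394 -3.552 -4.522
vertex 3.771 -2.334 -3.508
endloop
endfacet
facet normal 0.655 0.580 0.483
outer loop
vertex 4.184 -2.482 -3.89
vertex 3.771 -2.334 -3.508
vertex 4.159 -2.951 -3.293
endloop
endfacet
facet normal -0.656 -0.580 -0.483
outer loop
vertex 2.394 -3.552 -4.522
vertex 2.781 -4.169 -4.307
vertex 2.208 -3.765 -4.014
endloop
endfacet
facet normal -0.684 0.728 0.055
outer loop
vertex 2.394 -3.552 -4.522
vertex 2.208 -3.765 -4.014
vertex 3.771 -2.334 -3.508
endloop
endfacet
facet normal -0.684 0.728 0.055
outer loop
vertex 3.771 -2.334 -3.508
vertex 2.208 -3.765 -4.014
vertex 3.585 -2.547 -3.0
endloop
endfacet
facet normal 0.655 0.581 0.483
outer loop
vertex 3.771 -2.334 -3.508
vertex 3.585 -2.547 -3.0
vertex 4.159 -2.951 -3.293
endloop
endfacet
facet normal -0.656 -0.580 -0.483
outer loop
vertex 2.208 -3.765 -4.014
vertex 2.781 -4.169 -4.307
vertex 2.358 -4.215 -3.677
endloop
endfacet
facet normal -0.710 0.255 0.657
outer loop
vertex 2.208 -3.765 -4.014
vertex 2.358 -4.215 -3.677
vertex 3.585 -2.547 -3.0
endloop
endfacet
facet normal -0.709 0.255 0.658
outer loop
vertex 3.585 -2.547 -3.0
vertex 2.358 -4.215 -3.677
vertex 3.736 -2.997 -2.663
endloop
endfacet
facet normal 0.655 0.581 0.482
outer loop
vertex 3.585 -2.547 -3.0
vertex 3.736 -2.997 -2.663
vertex 4.159 -2.951 -3.293
endloop
endfacet
facet normal -0.656 -0.580 -0.483
outer loop
vertex 2.358 -4.215 -3.677
vertex 2.781 -4.169 -4.307
vertex 2.756 -4.638 -3.71
endloop
endfacet
facet normal -0.318 -0.368 0.874
outer loop
vertex 2.358 -4.215 -3.677
vertex 2.756 -4.638 -3.71
vertex 3.736 -2.997 -2.663
endloop
endfacet
facet normal -0.319 -0.367 0.874
outer loop
vertex 3.736 -2.997 -2.663
vertex 2.756 -4.638 -3.71
vertex 4.134 -3.42 -2.695
endloop
endfacet
facet normal 0.656 0.580 0.483
outer loop
vertex 3.736 -2.997 -2.663
vertex 4.134 -3.42 -2.695
vertex 4.159 -2.951 -3.293
endloop
endfacet
facet normal -0.655 -0.580 -0.483
outer loop
vertex 2.756 -4.638 -3.71
vertex 2.781 -4.169 -4.307
vertex 3.169 -4.786 -4.092
endloop
endfacet
facet normal 0.258 -0.774 0.579
outer loop
vertex 2.756 -4.638 -3.71
vertex 3.169 -4.786 -4.092
vertex 4.134 -3.42 -2.695
endloop
endfacet
facet normal 0.259 -0.774 0.578
outer loop
vertex 4.134 -3.42 -2.695
vertex 3.169 -4.786 -4.092
vertex 4.546 -3.568 -3.078
endloop
endfacet
facet normal 0.657 0.580 0.482
outer loop
vertex 4.134 -3.42 -2.695
vertex 4.546 -3.568 -3.078
vertex 4.159 -2.951 -3.293
endloop
endfacet

endsolid


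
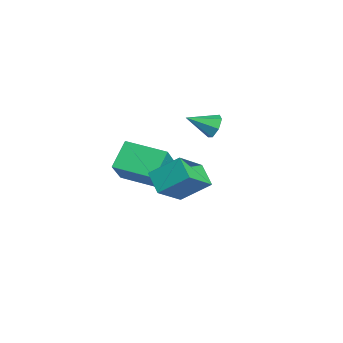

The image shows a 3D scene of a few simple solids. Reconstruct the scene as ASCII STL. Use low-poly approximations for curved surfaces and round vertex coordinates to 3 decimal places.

solid 
facet normal 0.126 0.888 -0.441
outer loop
vertex -0.984 0.954 0.165
vertex -1.224 0.675 -0.465
vertex -1.609 0.994 0.067
endloop
endfacet
facet normal -0.151 0.064 0.987
outer loop
vertex -0.984 0.954 0.165
vertex -1.609 0.994 0.067
vertex -1.416 -0.675 0.205
endloop
endfacet
facet normal 0.127 0.889 -0.441
outer loop
vertex -1.609 0.994 0.067
vertex -1.224 0.675 -0.465
vertex -1.943 0.794 -0.432
endloop
endfacet
facet normal -0.821 -0.048 0.569
outer loop
vertex -1.609 0.994 0.067
vertex -1.943 0.794 -0.432
vertex -1.416 -0.675 0.205
endloop
endfacet
facet normal 0.127 0.889 -0.440
outer loop
vertex -1.943 0.794 -0.432
vertex -1.224 0.675 -0.465
vertex -1.736 0.505 -0.956
endloop
endfacet
facet normal -0.910 -0.389 -0.145
outer loop
vertex -1.943 0.794 -0.432
vertex -1.736 0.505 -0.956
vertex -1.416 -0.675 0.205
endloop
endfacet
facet normal 0.127 0.889 -0.440
outer loop
vertex -1.736 0.505 -0.956
vertex -1.224 0.675 -0.465
vertex -1.143 0.344 -1.11
endloop
endfacet
facet normal -0.351 -0.703 -0.618
outer loop
vertex -1.736 0.505 -0.956
vertex -1.143 0.344 -1.11
vertex -1.416 -0.675 0.205
endloop
endfacet
facet normal 0.127 0.889 -0.440
outer loop
vertex -1.143 0.344 -1.11
vertex -1.224 0.675 -0.465
vertex -0.611 0.432 -0.779
endloop
endfacet
facet normal 0.432 -0.754 -0.495
outer loop
vertex -1.143 0.344 -1.11
vertex -0.611 0.432 -0.779
vertex -1.416 -0.675 0.205
endloop
endfacet
facet normal 0.126 0.888 -0.441
outer loop
vertex -0.611 0.432 -0.779
vertex -1.224 0.675 -0.465
vertex -0.54 0.704 -0.211
endloop
endfacet
facet normal 0.854 -0.502 0.134
outer loop
vertex -0.611 0.432 -0.779
vertex -0.54 0.704 -0.211
vertex -1.416 -0.675 0.205
endloop
endfacet
facet normal 0.126 0.888 -0.442
outer loop
vertex -0.54 0.704 -0.211
vertex -1.224 0.675 -0.465
vertex -0.984 0.954 0.165
endloop
endfacet
facet normal 0.594 -0.138 0.793
outer loop
vertex -0.54 0.704 -0.211
vertex -0.984 0.954 0.165
vertex -1.416 -0.675 0.205
endloop
endfacet
facet normal -0.535 0.303 -0.788
outer loop
vertex -2.708 -2.936 -2.716
vertex -1.446 -1.168 -2.893
vertex -1.688 -3.767 -3.728
endloop
endfacet
facet normal -0.579 -0.811 0.082
outer loop
vertex -0.654 -4.352 -2.207
vertex -2.708 -2.936 -2.716
vertex -1.688 -3.767 -3.728
endloop
endfacet
facet normal -0.535 0.303 -0.788
outer loop
vertex -1.688 -3.767 -3.728
vertex -1.446 -1.168 -2.893
vertex -0.425 -1.999 -3.906
endloop
endfacet
facet normal 0.614 -0.500 -0.610
outer loop
vertex -0.425 -1.999 -3.906
vertex -0.654 -4.352 -2.207
vertex -1.688 -3.767 -3.728
endloop
endfacet
facet normal -0.615 0.500 0.610
outer loop
vertex -2.708 -2.936 -2.716
vertex -0.412 -1.753 -1.372
vertex -1.446 -1.168 -2.893
endloop
endfacet
facet normal -0.579 -0.811 0.081
outer loop
vertex -1.675 -3.521 -1.194
vertex -2.708 -2.936 -2.716
vertex -0.654 -4.352 -2.207
endloop
endfacet
facet normal -0.615 0.501 0.610
outer loop
vertex -1.675 -3.521 -1.194
vertex -0.412 -1.753 -1.372
vertex -2.708 -2.936 -2.716
endloop
endfacet
facet normal 0.579 0.811 -0.082
outer loop
vertex -1.446 -1.168 -2.893
vertex -0.412 -1.753 -1.372
vertex -0.425 -1.999 -3.906
endloop
endfacet
facet normal 0.615 -0.500 -0.610
outer loop
vertex 0.608 -2.584 -2.384
vertex -0.654 -4.352 -2.207
vertex -0.425 -1.999 -3.906
endloop
endfacet
facet normal 0.580 0.811 -0.082
outer loop
vertex -0.425 -1.999 -3.906
vertex -0.412 -1.753 -1.372
vertex 0.608 -2.584 -2.384
endloop
endfacet
facet normal 0.535 -0.303 0.788
outer loop
vertex 0.608 -2.584 -2.384
vertex -1.675 -3.521 -1.194
vertex -0.654 -4.352 -2.207
endloop
endfacet
facet normal 0.535 -0.303 0.788
outer loop
vertex -0.412 -1.753 -1.372
vertex -1.675 -3.521 -1.194
vertex 0.608 -2.584 -2.384
endloop
endfacet
facet normal -0.859 -0.169 0.483
outer loop
vertex 3.881 -2.108 1.095
vertex 2.901 -0.873 -0.216
vertex 3.565 -3.458 0.06
endloop
endfacet
facet normal 0.478 -0.602 0.640
outer loop
vertex 4.639 -3.247 -0.544
vertex 3.881 -2.108 1.095
vertex 3.565 -3.458 0.06
endloop
endfacet
facet normal -0.859 -0.169 0.483
outer loop
vertex 3.565 -3.458 0.06
vertex 2.901 -0.873 -0.216
vertex 2.585 -2.223 -1.251
endloop
endfacet
facet normal -0.183 -0.780 -0.598
outer loop
vertex 2.585 -2.223 -1.251
vertex 4.639 -3.247 -0.544
vertex 3.565 -3.458 0.06
endloop
endfacet
facet normal 0.183 0.780 0.598
outer loop
vertex 3.881 -2.108 1.095
vertex 3.975 -0.662 -0.82
vertex 2.901 -0.873 -0.216
endloop
endfacet
facet normal 0.478 -0.602 0.640
outer loop
vertex 4.955 -1.897 0.491
vertex 3.881 -2.108 1.095
vertex 4.639 -3.247 -0.544
endloop
endfacet
facet normal 0.183 0.780 0.598
outer loop
vertex 4.955 -1.897 0.491
vertex 3.975 -0.662 -0.82
vertex 3.881 -2.108 1.095
endloop
endfacet
facet normal -0.478 0.602 -0.640
outer loop
vertex 2.901 -0.873 -0.216
vertex 3.975 -0.662 -0.82
vertex 2.585 -2.223 -1.251
endloop
endfacet
facet normal -0.183 -0.780 -0.598
outer loop
vertex 3.659 -2.012 -1.855
vertex 4.639 -3.247 -0.544
vertex 2.585 -2.223 -1.251
endloop
endfacet
facet normal -0.478 0.602 -0.640
outer loop
vertex 2.585 -2.223 -1.251
vertex 3.975 -0.662 -0.82
vertex 3.659 -2.012 -1.855
endloop
endfacet
facet normal 0.859 0.169 -0.483
outer loop
vertex 3.659 -2.012 -1.855
vertex 4.955 -1.897 0.491
vertex 4.639 -3.247 -0.544
endloop
endfacet
facet normal 0.859 0.169 -0.483
outer loop
vertex 3.975 -0.662 -0.82
vertex 4.955 -1.897 0.491
vertex 3.659 -2.012 -1.855
endloop
endfacet

endsolid
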